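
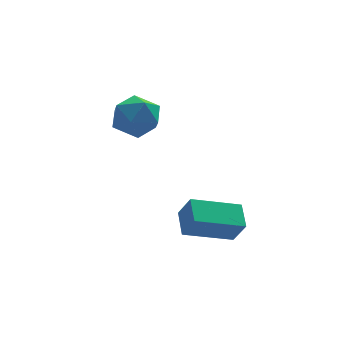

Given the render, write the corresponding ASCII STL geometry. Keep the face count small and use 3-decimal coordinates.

solid 
facet normal -0.284 0.423 -0.860
outer loop
vertex 2.922 0.361 -0.489
vertex 4.763 0.353 -1.1
vertex 2.771 -0.635 -0.929
endloop
endfacet
facet normal -0.949 0.005 0.315
outer loop
vertex 3.077 -1.093 0.0
vertex 2.922 0.361 -0.489
vertex 2.771 -0.635 -0.929
endloop
endfacet
facet normal -0.284 0.424 -0.860
outer loop
vertex 2.771 -0.635 -0.929
vertex 4.763 0.353 -1.1
vertex 4.612 -0.644 -1.541
endloop
endfacet
facet normal -0.138 -0.906 -0.401
outer loop
vertex 4.612 -0.644 -1.541
vertex 3.077 -1.093 0.0
vertex 2.771 -0.635 -0.929
endloop
endfacet
facet normal 0.137 0.906 0.401
outer loop
vertex 2.922 0.361 -0.489
vertex 5.069 -0.105 -0.171
vertex 4.763 0.353 -1.1
endloop
endfacet
facet normal -0.949 0.005 0.315
outer loop
vertex 3.228 -0.096 0.441
vertex 2.922 0.361 -0.489
vertex 3.077 -1.093 0.0
endloop
endfacet
facet normal 0.137 0.906 0.400
outer loop
vertex 3.228 -0.096 0.441
vertex 5.069 -0.105 -0.171
vertex 2.922 0.361 -0.489
endloop
endfacet
facet normal 0.949 -0.004 -0.315
outer loop
vertex 4.763 0.353 -1.1
vertex 5.069 -0.105 -0.171
vertex 4.612 -0.644 -1.541
endloop
endfacet
facet normal -0.137 -0.906 -0.400
outer loop
vertex 4.918 -1.101 -0.611
vertex 3.077 -1.093 0.0
vertex 4.612 -0.644 -1.541
endloop
endfacet
facet normal 0.949 -0.005 -0.315
outer loop
vertex 4.612 -0.644 -1.541
vertex 5.069 -0.105 -0.171
vertex 4.918 -1.101 -0.611
endloop
endfacet
facet normal 0.284 -0.424 0.860
outer loop
vertex 4.918 -1.101 -0.611
vertex 3.228 -0.096 0.441
vertex 3.077 -1.093 0.0
endloop
endfacet
facet normal 0.284 -0.423 0.860
outer loop
vertex 5.069 -0.105 -0.171
vertex 3.228 -0.096 0.441
vertex 4.918 -1.101 -0.611
endloop
endfacet
facet normal -0.949 0.283 0.143
outer loop
vertex 1.476 3.782 2.128
vertex 1.678 3.957 3.123
vertex 1.799 4.712 2.432
endloop
endfacet
facet normal -0.737 0.427 -0.524
outer loop
vertex 1.476 3.782 2.128
vertex 1.799 4.712 2.432
vertex 2.172 4.294 1.567
endloop
endfacet
facet normal -0.531 -0.185 -0.827
outer loop
vertex 1.476 3.782 2.128
vertex 2.172 4.294 1.567
vertex 2.281 3.282 1.723
endloop
endfacet
facet normal -0.615 -0.707 -0.349
outer loop
vertex 1.476 3.782 2.128
vertex 2.281 3.282 1.723
vertex 1.976 3.073 2.685
endloop
endfacet
facet normal -0.873 -0.419 0.251
outer loop
vertex 1.476 3.782 2.128
vertex 1.976 3.073 2.685
vertex 1.678 3.957 3.123
endloop
endfacet
facet normal -0.169 0.857 -0.487
outer loop
vertex 2.172 4.294 1.567
vertex 1.799 4.712 2.432
vertex 2.804 4.787 2.215
endloop
endfacet
facet normal -0.511 0.624 0.592
outer loop
vertex 1.799 4.712 2.432
vertex 1.678 3.957 3.123
vertex 2.499 4.578 3.177
endloop
endfacet
facet normal -0.388 -0.511 0.767
outer loop
vertex 1.678 3.957 3.123
vertex 1.976 3.073 2.685
vertex 2.608 3.566 3.333
endloop
endfacet
facet normal 0.029 -0.979 -0.203
outer loop
vertex 1.976 3.073 2.685
vertex 2.281 3.282 1.723
vertex 2.981 3.148 2.468
endloop
endfacet
facet normal 0.165 -0.133 -0.977
outer loop
vertex 2.281 3.282 1.723
vertex 2.172 4.294 1.567
vertex 3.102 3.903 1.777
endloop
endfacet
facet normal 0.615 0.707 0.349
outer loop
vertex 3.304 4.078 2.772
vertex 2.804 4.787 2.215
vertex 2.499 4.578 3.177
endloop
endfacet
facet normal 0.531 0.185 0.827
outer loop
vertex 3.304 4.078 2.772
vertex 2.499 4.578 3.177
vertex 2.608 3.566 3.333
endloop
endfacet
facet normal 0.737 -0.427 0.524
outer loop
vertex 3.304 4.078 2.772
vertex 2.608 3.566 3.333
vertex 2.981 3.148 2.468
endloop
endfacet
facet normal 0.949 -0.283 -0.143
outer loop
vertex 3.304 4.078 2.772
vertex 2.981 3.148 2.468
vertex 3.102 3.903 1.777
endloop
endfacet
facet normal 0.873 0.419 -0.251
outer loop
vertex 3.304 4.078 2.772
vertex 3.102 3.903 1.777
vertex 2.804 4.787 2.215
endloop
endfacet
facet normal -0.029 0.979 0.203
outer loop
vertex 2.499 4.578 3.177
vertex 2.804 4.787 2.215
vertex 1.799 4.712 2.432
endloop
endfacet
facet normal -0.165 0.133 0.977
outer loop
vertex 2.608 3.566 3.333
vertex 2.499 4.578 3.177
vertex 1.678 3.957 3.123
endloop
endfacet
facet normal 0.169 -0.857 0.487
outer loop
vertex 2.981 3.148 2.468
vertex 2.608 3.566 3.333
vertex 1.976 3.073 2.685
endloop
endfacet
facet normal 0.511 -0.624 -0.592
outer loop
vertex 3.102 3.903 1.777
vertex 2.981 3.148 2.468
vertex 2.281 3.282 1.723
endloop
endfacet
facet normal 0.388 0.511 -0.767
outer loop
vertex 2.804 4.787 2.215
vertex 3.102 3.903 1.777
vertex 2.172 4.294 1.567
endloop
endfacet

endsolid


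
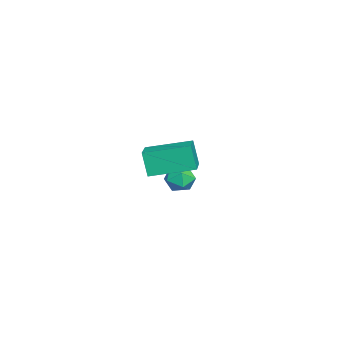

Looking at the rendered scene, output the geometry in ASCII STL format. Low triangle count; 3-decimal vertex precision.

solid 
facet normal -0.365 0.862 0.352
outer loop
vertex -4.427 1.778 -3.752
vertex -4.193 1.572 -3.005
vertex -3.69 1.983 -3.489
endloop
endfacet
facet normal -0.144 0.935 -0.325
outer loop
vertex -4.427 1.778 -3.752
vertex -3.69 1.983 -3.489
vertex -3.788 1.706 -4.243
endloop
endfacet
facet normal -0.504 0.469 -0.725
outer loop
vertex -4.427 1.778 -3.752
vertex -3.788 1.706 -4.243
vertex -4.352 1.126 -4.226
endloop
endfacet
facet normal -0.949 0.107 -0.298
outer loop
vertex -4.427 1.778 -3.752
vertex -4.352 1.126 -4.226
vertex -4.602 1.043 -3.46
endloop
endfacet
facet normal -0.862 0.351 0.367
outer loop
vertex -4.427 1.778 -3.752
vertex -4.602 1.043 -3.46
vertex -4.193 1.572 -3.005
endloop
endfacet
facet normal 0.547 0.760 -0.350
outer loop
vertex -3.788 1.706 -4.243
vertex -3.69 1.983 -3.489
vertex -3.158 1.457 -3.8
endloop
endfacet
facet normal 0.189 0.642 0.743
outer loop
vertex -3.69 1.983 -3.489
vertex -4.193 1.572 -3.005
vertex -3.408 1.374 -3.034
endloop
endfacet
facet normal -0.613 -0.186 0.768
outer loop
vertex -4.193 1.572 -3.005
vertex -4.602 1.043 -3.46
vertex -3.972 0.794 -3.017
endloop
endfacet
facet normal -0.754 -0.580 -0.309
outer loop
vertex -4.602 1.043 -3.46
vertex -4.352 1.126 -4.226
vertex -4.07 0.517 -3.771
endloop
endfacet
facet normal -0.036 0.005 -0.999
outer loop
vertex -4.352 1.126 -4.226
vertex -3.788 1.706 -4.243
vertex -3.567 0.928 -4.255
endloop
endfacet
facet normal 0.949 -0.107 0.298
outer loop
vertex -3.333 0.722 -3.508
vertex -3.158 1.457 -3.8
vertex -3.408 1.374 -3.034
endloop
endfacet
facet normal 0.504 -0.469 0.725
outer loop
vertex -3.333 0.722 -3.508
vertex -3.408 1.374 -3.034
vertex -3.972 0.794 -3.017
endloop
endfacet
facet normal 0.144 -0.935 0.325
outer loop
vertex -3.333 0.722 -3.508
vertex -3.972 0.794 -3.017
vertex -4.07 0.517 -3.771
endloop
endfacet
facet normal 0.365 -0.862 -0.352
outer loop
vertex -3.333 0.722 -3.508
vertex -4.07 0.517 -3.771
vertex -3.567 0.928 -4.255
endloop
endfacet
facet normal 0.862 -0.351 -0.367
outer loop
vertex -3.333 0.722 -3.508
vertex -3.567 0.928 -4.255
vertex -3.158 1.457 -3.8
endloop
endfacet
facet normal 0.754 0.580 0.309
outer loop
vertex -3.408 1.374 -3.034
vertex -3.158 1.457 -3.8
vertex -3.69 1.983 -3.489
endloop
endfacet
facet normal 0.036 -0.005 0.999
outer loop
vertex -3.972 0.794 -3.017
vertex -3.408 1.374 -3.034
vertex -4.193 1.572 -3.005
endloop
endfacet
facet normal -0.547 -0.760 0.350
outer loop
vertex -4.07 0.517 -3.771
vertex -3.972 0.794 -3.017
vertex -4.602 1.043 -3.46
endloop
endfacet
facet normal -0.189 -0.642 -0.743
outer loop
vertex -3.567 0.928 -4.255
vertex -4.07 0.517 -3.771
vertex -4.352 1.126 -4.226
endloop
endfacet
facet normal 0.613 0.186 -0.768
outer loop
vertex -3.158 1.457 -3.8
vertex -3.567 0.928 -4.255
vertex -3.788 1.706 -4.243
endloop
endfacet
facet normal -0.965 -0.023 -0.260
outer loop
vertex 0.699 0.175 0.44
vertex 0.541 2.177 0.853
vertex 1.015 0.447 -0.759
endloop
endfacet
facet normal 0.076 -0.977 -0.201
outer loop
vertex 2.599 0.483 -0.333
vertex 0.699 0.175 0.44
vertex 1.015 0.447 -0.759
endloop
endfacet
facet normal -0.965 -0.022 -0.260
outer loop
vertex 1.015 0.447 -0.759
vertex 0.541 2.177 0.853
vertex 0.858 2.449 -0.347
endloop
endfacet
facet normal 0.249 0.214 -0.945
outer loop
vertex 0.858 2.449 -0.347
vertex 2.599 0.483 -0.333
vertex 1.015 0.447 -0.759
endloop
endfacet
facet normal -0.249 -0.214 0.944
outer loop
vertex 0.699 0.175 0.44
vertex 2.125 2.213 1.279
vertex 0.541 2.177 0.853
endloop
endfacet
facet normal 0.076 -0.977 -0.201
outer loop
vertex 2.282 0.211 0.867
vertex 0.699 0.175 0.44
vertex 2.599 0.483 -0.333
endloop
endfacet
facet normal -0.250 -0.214 0.944
outer loop
vertex 2.282 0.211 0.867
vertex 2.125 2.213 1.279
vertex 0.699 0.175 0.44
endloop
endfacet
facet normal -0.076 0.977 0.201
outer loop
vertex 0.541 2.177 0.853
vertex 2.125 2.213 1.279
vertex 0.858 2.449 -0.347
endloop
endfacet
facet normal 0.250 0.215 -0.944
outer loop
vertex 2.441 2.485 0.08
vertex 2.599 0.483 -0.333
vertex 0.858 2.449 -0.347
endloop
endfacet
facet normal -0.077 0.977 0.201
outer loop
vertex 0.858 2.449 -0.347
vertex 2.125 2.213 1.279
vertex 2.441 2.485 0.08
endloop
endfacet
facet normal 0.965 0.023 0.260
outer loop
vertex 2.441 2.485 0.08
vertex 2.282 0.211 0.867
vertex 2.599 0.483 -0.333
endloop
endfacet
facet normal 0.965 0.022 0.260
outer loop
vertex 2.125 2.213 1.279
vertex 2.282 0.211 0.867
vertex 2.441 2.485 0.08
endloop
endfacet

endsolid


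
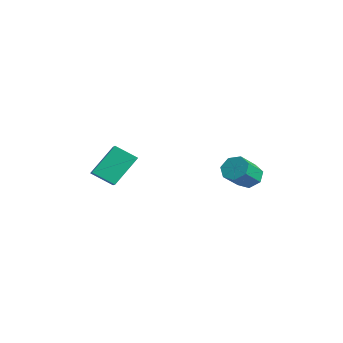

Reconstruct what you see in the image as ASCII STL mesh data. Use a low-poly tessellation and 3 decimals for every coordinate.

solid 
facet normal -0.845 0.290 -0.450
outer loop
vertex -2.041 -2.253 3.515
vertex -2.257 -1.242 4.573
vertex -1.526 -1.583 2.98
endloop
endfacet
facet normal 0.146 -0.683 -0.715
outer loop
vertex -0.723 -1.858 3.407
vertex -2.041 -2.253 3.515
vertex -1.526 -1.583 2.98
endloop
endfacet
facet normal -0.845 0.290 -0.450
outer loop
vertex -1.526 -1.583 2.98
vertex -2.257 -1.242 4.573
vertex -1.742 -0.572 4.038
endloop
endfacet
facet normal 0.514 0.670 -0.535
outer loop
vertex -1.742 -0.572 4.038
vertex -0.723 -1.858 3.407
vertex -1.526 -1.583 2.98
endloop
endfacet
facet normal -0.514 -0.670 0.535
outer loop
vertex -2.041 -2.253 3.515
vertex -1.454 -1.517 5.0
vertex -2.257 -1.242 4.573
endloop
endfacet
facet normal 0.146 -0.683 -0.715
outer loop
vertex -1.238 -2.528 3.942
vertex -2.041 -2.253 3.515
vertex -0.723 -1.858 3.407
endloop
endfacet
facet normal -0.514 -0.670 0.535
outer loop
vertex -1.238 -2.528 3.942
vertex -1.454 -1.517 5.0
vertex -2.041 -2.253 3.515
endloop
endfacet
facet normal -0.146 0.683 0.715
outer loop
vertex -2.257 -1.242 4.573
vertex -1.454 -1.517 5.0
vertex -1.742 -0.572 4.038
endloop
endfacet
facet normal 0.514 0.670 -0.535
outer loop
vertex -0.939 -0.847 4.465
vertex -0.723 -1.858 3.407
vertex -1.742 -0.572 4.038
endloop
endfacet
facet normal -0.146 0.683 0.715
outer loop
vertex -1.742 -0.572 4.038
vertex -1.454 -1.517 5.0
vertex -0.939 -0.847 4.465
endloop
endfacet
facet normal 0.845 -0.290 0.450
outer loop
vertex -0.939 -0.847 4.465
vertex -1.238 -2.528 3.942
vertex -0.723 -1.858 3.407
endloop
endfacet
facet normal 0.845 -0.290 0.450
outer loop
vertex -1.454 -1.517 5.0
vertex -1.238 -2.528 3.942
vertex -0.939 -0.847 4.465
endloop
endfacet
facet normal -0.333 0.695 -0.637
outer loop
vertex 0.421 3.56 3.436
vertex 0.103 3.15 3.155
vertex -0.056 3.491 3.61
endloop
endfacet
facet normal 0.151 0.706 0.692
outer loop
vertex 0.421 3.56 3.436
vertex -0.056 3.491 3.61
vertex 0.815 2.739 4.187
endloop
endfacet
facet normal 0.151 0.706 0.692
outer loop
vertex 0.815 2.739 4.187
vertex -0.056 3.491 3.61
vertex 0.339 2.67 4.361
endloop
endfacet
facet normal 0.333 -0.697 0.635
outer loop
vertex 0.815 2.739 4.187
vertex 0.339 2.67 4.361
vertex 0.497 2.33 3.905
endloop
endfacet
facet normal -0.333 0.695 -0.637
outer loop
vertex -0.056 3.491 3.61
vertex 0.103 3.15 3.155
vertex -0.413 3.165 3.441
endloop
endfacet
facet normal -0.634 0.333 0.698
outer loop
vertex -0.056 3.491 3.61
vertex -0.413 3.165 3.441
vertex 0.339 2.67 4.361
endloop
endfacet
facet normal -0.634 0.334 0.698
outer loop
vertex 0.339 2.67 4.361
vertex -0.413 3.165 3.441
vertex -0.019 2.344 4.192
endloop
endfacet
facet normal 0.334 -0.696 0.635
outer loop
vertex 0.339 2.67 4.361
vertex -0.019 2.344 4.192
vertex 0.497 2.33 3.905
endloop
endfacet
facet normal -0.333 0.695 -0.637
outer loop
vertex -0.413 3.165 3.441
vertex 0.103 3.15 3.155
vertex -0.381 2.828 3.057
endloop
endfacet
facet normal -0.941 -0.290 0.176
outer loop
vertex -0.413 3.165 3.441
vertex -0.381 2.828 3.057
vertex -0.019 2.344 4.192
endloop
endfacet
facet normal -0.941 -0.290 0.176
outer loop
vertex -0.019 2.344 4.192
vertex -0.381 2.828 3.057
vertex 0.013 2.007 3.807
endloop
endfacet
facet normal 0.335 -0.695 0.636
outer loop
vertex -0.019 2.344 4.192
vertex 0.013 2.007 3.807
vertex 0.497 2.33 3.905
endloop
endfacet
facet normal -0.334 0.696 -0.635
outer loop
vertex -0.381 2.828 3.057
vertex 0.103 3.15 3.155
vertex 0.014 2.734 2.746
endloop
endfacet
facet normal -0.540 -0.694 -0.476
outer loop
vertex -0.381 2.828 3.057
vertex 0.014 2.734 2.746
vertex 0.013 2.007 3.807
endloop
endfacet
facet normal -0.539 -0.695 -0.476
outer loop
vertex 0.013 2.007 3.807
vertex 0.014 2.734 2.746
vertex 0.409 1.913 3.496
endloop
endfacet
facet normal 0.335 -0.695 0.636
outer loop
vertex 0.013 2.007 3.807
vertex 0.409 1.913 3.496
vertex 0.497 2.33 3.905
endloop
endfacet
facet normal -0.335 0.696 -0.635
outer loop
vertex 0.014 2.734 2.746
vertex 0.103 3.15 3.155
vertex 0.477 2.954 2.743
endloop
endfacet
facet normal 0.269 -0.576 -0.772
outer loop
vertex 0.014 2.734 2.746
vertex 0.477 2.954 2.743
vertex 0.409 1.913 3.496
endloop
endfacet
facet normal 0.271 -0.576 -0.771
outer loop
vertex 0.409 1.913 3.496
vertex 0.477 2.954 2.743
vertex 0.871 2.133 3.494
endloop
endfacet
facet normal 0.334 -0.695 0.637
outer loop
vertex 0.409 1.913 3.496
vertex 0.871 2.133 3.494
vertex 0.497 2.33 3.905
endloop
endfacet
facet normal -0.335 0.696 -0.635
outer loop
vertex 0.477 2.954 2.743
vertex 0.103 3.15 3.155
vertex 0.658 3.321 3.05
endloop
endfacet
facet normal 0.874 -0.025 -0.486
outer loop
vertex 0.477 2.954 2.743
vertex 0.658 3.321 3.05
vertex 0.871 2.133 3.494
endloop
endfacet
facet normal 0.874 -0.025 -0.486
outer loop
vertex 0.871 2.133 3.494
vertex 0.658 3.321 3.05
vertex 1.052 2.5 3.801
endloop
endfacet
facet normal 0.332 -0.696 0.636
outer loop
vertex 0.871 2.133 3.494
vertex 1.052 2.5 3.801
vertex 0.497 2.33 3.905
endloop
endfacet
facet normal -0.335 0.695 -0.636
outer loop
vertex 0.658 3.321 3.05
vertex 0.103 3.15 3.155
vertex 0.421 3.56 3.436
endloop
endfacet
facet normal 0.821 0.546 0.166
outer loop
vertex 0.658 3.321 3.05
vertex 0.421 3.56 3.436
vertex 1.052 2.5 3.801
endloop
endfacet
facet normal 0.821 0.546 0.166
outer loop
vertex 1.052 2.5 3.801
vertex 0.421 3.56 3.436
vertex 0.815 2.739 4.187
endloop
endfacet
facet normal 0.333 -0.697 0.636
outer loop
vertex 1.052 2.5 3.801
vertex 0.815 2.739 4.187
vertex 0.497 2.33 3.905
endloop
endfacet

endsolid


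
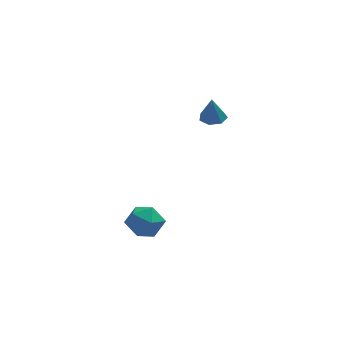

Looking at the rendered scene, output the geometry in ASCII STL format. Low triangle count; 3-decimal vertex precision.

solid 
facet normal 0.064 0.152 -0.986
outer loop
vertex 2.251 0.702 2.024
vertex 1.974 1.163 2.077
vertex 2.508 1.087 2.1
endloop
endfacet
facet normal 0.735 -0.565 0.375
outer loop
vertex 2.251 0.702 2.024
vertex 2.508 1.087 2.1
vertex 1.906 0.997 3.143
endloop
endfacet
facet normal 0.064 0.153 -0.986
outer loop
vertex 2.508 1.087 2.1
vertex 1.974 1.163 2.077
vertex 2.363 1.528 2.159
endloop
endfacet
facet normal 0.839 0.209 0.502
outer loop
vertex 2.508 1.087 2.1
vertex 2.363 1.528 2.159
vertex 1.906 0.997 3.143
endloop
endfacet
facet normal 0.063 0.154 -0.986
outer loop
vertex 2.363 1.528 2.159
vertex 1.974 1.163 2.077
vertex 1.925 1.695 2.157
endloop
endfacet
facet normal 0.294 0.777 0.556
outer loop
vertex 2.363 1.528 2.159
vertex 1.925 1.695 2.157
vertex 1.906 0.997 3.143
endloop
endfacet
facet normal 0.062 0.154 -0.986
outer loop
vertex 1.925 1.695 2.157
vertex 1.974 1.163 2.077
vertex 1.524 1.46 2.095
endloop
endfacet
facet normal -0.495 0.714 0.496
outer loop
vertex 1.925 1.695 2.157
vertex 1.524 1.46 2.095
vertex 1.906 0.997 3.143
endloop
endfacet
facet normal 0.062 0.153 -0.986
outer loop
vertex 1.524 1.46 2.095
vertex 1.974 1.163 2.077
vertex 1.461 1.002 2.02
endloop
endfacet
facet normal -0.927 0.067 0.368
outer loop
vertex 1.524 1.46 2.095
vertex 1.461 1.002 2.02
vertex 1.906 0.997 3.143
endloop
endfacet
facet normal 0.062 0.153 -0.986
outer loop
vertex 1.461 1.002 2.02
vertex 1.974 1.163 2.077
vertex 1.785 0.665 1.988
endloop
endfacet
facet normal -0.682 -0.681 0.267
outer loop
vertex 1.461 1.002 2.02
vertex 1.785 0.665 1.988
vertex 1.906 0.997 3.143
endloop
endfacet
facet normal 0.064 0.152 -0.986
outer loop
vertex 1.785 0.665 1.988
vertex 1.974 1.163 2.077
vertex 2.251 0.702 2.024
endloop
endfacet
facet normal 0.055 -0.961 0.270
outer loop
vertex 1.785 0.665 1.988
vertex 2.251 0.702 2.024
vertex 1.906 0.997 3.143
endloop
endfacet
facet normal -0.698 0.716 -0.025
outer loop
vertex -0.865 -0.067 -2.726
vertex -1.417 -0.595 -2.426
vertex -0.966 -0.137 -1.915
endloop
endfacet
facet normal -0.050 0.996 0.080
outer loop
vertex -0.865 -0.067 -2.726
vertex -0.966 -0.137 -1.915
vertex -0.212 -0.074 -2.231
endloop
endfacet
facet normal 0.365 0.804 -0.470
outer loop
vertex -0.865 -0.067 -2.726
vertex -0.212 -0.074 -2.231
vertex -0.196 -0.493 -2.936
endloop
endfacet
facet normal -0.028 0.406 -0.913
outer loop
vertex -0.865 -0.067 -2.726
vertex -0.196 -0.493 -2.936
vertex -0.94 -0.815 -3.056
endloop
endfacet
facet normal -0.684 0.351 -0.640
outer loop
vertex -0.865 -0.067 -2.726
vertex -0.94 -0.815 -3.056
vertex -1.417 -0.595 -2.426
endloop
endfacet
facet normal 0.223 0.706 0.672
outer loop
vertex -0.212 -0.074 -2.231
vertex -0.966 -0.137 -1.915
vertex -0.36 -0.605 -1.624
endloop
endfacet
facet normal -0.827 0.253 0.503
outer loop
vertex -0.966 -0.137 -1.915
vertex -1.417 -0.595 -2.426
vertex -1.104 -0.927 -1.744
endloop
endfacet
facet normal -0.804 -0.337 -0.491
outer loop
vertex -1.417 -0.595 -2.426
vertex -0.94 -0.815 -3.056
vertex -1.088 -1.346 -2.449
endloop
endfacet
facet normal 0.258 -0.247 -0.934
outer loop
vertex -0.94 -0.815 -3.056
vertex -0.196 -0.493 -2.936
vertex -0.334 -1.283 -2.765
endloop
endfacet
facet normal 0.892 0.397 -0.216
outer loop
vertex -0.196 -0.493 -2.936
vertex -0.212 -0.074 -2.231
vertex 0.117 -0.825 -2.254
endloop
endfacet
facet normal 0.028 -0.406 0.913
outer loop
vertex -0.435 -1.353 -1.954
vertex -0.36 -0.605 -1.624
vertex -1.104 -0.927 -1.744
endloop
endfacet
facet normal -0.365 -0.804 0.470
outer loop
vertex -0.435 -1.353 -1.954
vertex -1.104 -0.927 -1.744
vertex -1.088 -1.346 -2.449
endloop
endfacet
facet normal 0.050 -0.996 -0.080
outer loop
vertex -0.435 -1.353 -1.954
vertex -1.088 -1.346 -2.449
vertex -0.334 -1.283 -2.765
endloop
endfacet
facet normal 0.698 -0.716 0.025
outer loop
vertex -0.435 -1.353 -1.954
vertex -0.334 -1.283 -2.765
vertex 0.117 -0.825 -2.254
endloop
endfacet
facet normal 0.684 -0.351 0.640
outer loop
vertex -0.435 -1.353 -1.954
vertex 0.117 -0.825 -2.254
vertex -0.36 -0.605 -1.624
endloop
endfacet
facet normal -0.258 0.247 0.934
outer loop
vertex -1.104 -0.927 -1.744
vertex -0.36 -0.605 -1.624
vertex -0.966 -0.137 -1.915
endloop
endfacet
facet normal -0.892 -0.397 0.216
outer loop
vertex -1.088 -1.346 -2.449
vertex -1.104 -0.927 -1.744
vertex -1.417 -0.595 -2.426
endloop
endfacet
facet normal -0.223 -0.706 -0.672
outer loop
vertex -0.334 -1.283 -2.765
vertex -1.088 -1.346 -2.449
vertex -0.94 -0.815 -3.056
endloop
endfacet
facet normal 0.827 -0.253 -0.503
outer loop
vertex 0.117 -0.825 -2.254
vertex -0.334 -1.283 -2.765
vertex -0.196 -0.493 -2.936
endloop
endfacet
facet normal 0.804 0.337 0.491
outer loop
vertex -0.36 -0.605 -1.624
vertex 0.117 -0.825 -2.254
vertex -0.212 -0.074 -2.231
endloop
endfacet

endsolid


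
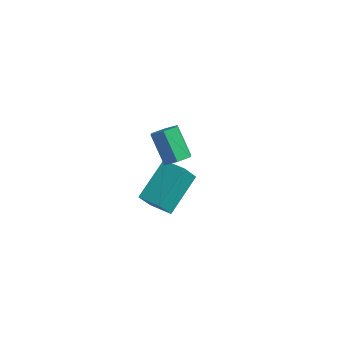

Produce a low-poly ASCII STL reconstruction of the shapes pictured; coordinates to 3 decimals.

solid 
facet normal 0.617 -0.228 -0.753
outer loop
vertex -1.553 -1.246 3.086
vertex -2.022 -1.422 2.755
vertex -1.837 -0.851 2.734
endloop
endfacet
facet normal 0.629 0.718 0.298
outer loop
vertex -1.553 -1.246 3.086
vertex -1.837 -0.851 2.734
vertex -2.429 -0.923 4.156
endloop
endfacet
facet normal 0.629 0.718 0.298
outer loop
vertex -2.429 -0.923 4.156
vertex -1.837 -0.851 2.734
vertex -2.713 -0.528 3.804
endloop
endfacet
facet normal -0.617 0.228 0.753
outer loop
vertex -2.429 -0.923 4.156
vertex -2.713 -0.528 3.804
vertex -2.898 -1.098 3.825
endloop
endfacet
facet normal 0.617 -0.228 -0.753
outer loop
vertex -1.837 -0.851 2.734
vertex -2.022 -1.422 2.755
vertex -2.306 -1.027 2.403
endloop
endfacet
facet normal -0.095 0.929 -0.358
outer loop
vertex -1.837 -0.851 2.734
vertex -2.306 -1.027 2.403
vertex -2.713 -0.528 3.804
endloop
endfacet
facet normal -0.094 0.929 -0.358
outer loop
vertex -2.713 -0.528 3.804
vertex -2.306 -1.027 2.403
vertex -3.182 -0.703 3.473
endloop
endfacet
facet normal -0.617 0.228 0.753
outer loop
vertex -2.713 -0.528 3.804
vertex -3.182 -0.703 3.473
vertex -2.898 -1.098 3.825
endloop
endfacet
facet normal 0.617 -0.228 -0.753
outer loop
vertex -2.306 -1.027 2.403
vertex -2.022 -1.422 2.755
vertex -2.491 -1.597 2.424
endloop
endfacet
facet normal -0.724 0.211 -0.657
outer loop
vertex -2.306 -1.027 2.403
vertex -2.491 -1.597 2.424
vertex -3.182 -0.703 3.473
endloop
endfacet
facet normal -0.724 0.211 -0.657
outer loop
vertex -3.182 -0.703 3.473
vertex -2.491 -1.597 2.424
vertex -3.367 -1.274 3.494
endloop
endfacet
facet normal -0.617 0.228 0.753
outer loop
vertex -3.182 -0.703 3.473
vertex -3.367 -1.274 3.494
vertex -2.898 -1.098 3.825
endloop
endfacet
facet normal 0.617 -0.228 -0.753
outer loop
vertex -2.491 -1.597 2.424
vertex -2.022 -1.422 2.755
vertex -2.207 -1.992 2.776
endloop
endfacet
facet normal -0.629 -0.718 -0.298
outer loop
vertex -2.491 -1.597 2.424
vertex -2.207 -1.992 2.776
vertex -3.367 -1.274 3.494
endloop
endfacet
facet normal -0.629 -0.718 -0.298
outer loop
vertex -3.367 -1.274 3.494
vertex -2.207 -1.992 2.776
vertex -3.083 -1.669 3.846
endloop
endfacet
facet normal -0.617 0.228 0.753
outer loop
vertex -3.367 -1.274 3.494
vertex -3.083 -1.669 3.846
vertex -2.898 -1.098 3.825
endloop
endfacet
facet normal 0.617 -0.228 -0.753
outer loop
vertex -2.207 -1.992 2.776
vertex -2.022 -1.422 2.755
vertex -1.738 -1.817 3.107
endloop
endfacet
facet normal 0.094 -0.929 0.358
outer loop
vertex -2.207 -1.992 2.776
vertex -1.738 -1.817 3.107
vertex -3.083 -1.669 3.846
endloop
endfacet
facet normal 0.095 -0.928 0.359
outer loop
vertex -3.083 -1.669 3.846
vertex -1.738 -1.817 3.107
vertex -2.614 -1.493 4.177
endloop
endfacet
facet normal -0.617 0.228 0.753
outer loop
vertex -3.083 -1.669 3.846
vertex -2.614 -1.493 4.177
vertex -2.898 -1.098 3.825
endloop
endfacet
facet normal 0.617 -0.228 -0.753
outer loop
vertex -1.738 -1.817 3.107
vertex -2.022 -1.422 2.755
vertex -1.553 -1.246 3.086
endloop
endfacet
facet normal 0.724 -0.210 0.657
outer loop
vertex -1.738 -1.817 3.107
vertex -1.553 -1.246 3.086
vertex -2.614 -1.493 4.177
endloop
endfacet
facet normal 0.724 -0.211 0.657
outer loop
vertex -2.614 -1.493 4.177
vertex -1.553 -1.246 3.086
vertex -2.429 -0.923 4.156
endloop
endfacet
facet normal -0.617 0.228 0.753
outer loop
vertex -2.614 -1.493 4.177
vertex -2.429 -0.923 4.156
vertex -2.898 -1.098 3.825
endloop
endfacet
facet normal -0.998 0.026 -0.059
outer loop
vertex -4.327 0.732 -0.116
vertex -4.254 1.371 -1.069
vertex -4.304 -0.904 -1.213
endloop
endfacet
facet normal -0.064 -0.556 0.828
outer loop
vertex -3.266 -0.931 -1.151
vertex -4.327 0.732 -0.116
vertex -4.304 -0.904 -1.213
endloop
endfacet
facet normal -0.998 0.026 -0.059
outer loop
vertex -4.304 -0.904 -1.213
vertex -4.254 1.371 -1.069
vertex -4.231 -0.265 -2.166
endloop
endfacet
facet normal 0.012 -0.831 -0.556
outer loop
vertex -4.231 -0.265 -2.166
vertex -3.266 -0.931 -1.151
vertex -4.304 -0.904 -1.213
endloop
endfacet
facet normal -0.012 0.831 0.556
outer loop
vertex -4.327 0.732 -0.116
vertex -3.216 1.344 -1.007
vertex -4.254 1.371 -1.069
endloop
endfacet
facet normal -0.064 -0.556 0.828
outer loop
vertex -3.289 0.705 -0.054
vertex -4.327 0.732 -0.116
vertex -3.266 -0.931 -1.151
endloop
endfacet
facet normal -0.012 0.831 0.556
outer loop
vertex -3.289 0.705 -0.054
vertex -3.216 1.344 -1.007
vertex -4.327 0.732 -0.116
endloop
endfacet
facet normal 0.064 0.556 -0.828
outer loop
vertex -4.254 1.371 -1.069
vertex -3.216 1.344 -1.007
vertex -4.231 -0.265 -2.166
endloop
endfacet
facet normal 0.012 -0.831 -0.556
outer loop
vertex -3.193 -0.292 -2.104
vertex -3.266 -0.931 -1.151
vertex -4.231 -0.265 -2.166
endloop
endfacet
facet normal 0.064 0.556 -0.828
outer loop
vertex -4.231 -0.265 -2.166
vertex -3.216 1.344 -1.007
vertex -3.193 -0.292 -2.104
endloop
endfacet
facet normal 0.998 -0.026 0.059
outer loop
vertex -3.193 -0.292 -2.104
vertex -3.289 0.705 -0.054
vertex -3.266 -0.931 -1.151
endloop
endfacet
facet normal 0.998 -0.026 0.059
outer loop
vertex -3.216 1.344 -1.007
vertex -3.289 0.705 -0.054
vertex -3.193 -0.292 -2.104
endloop
endfacet

endsolid


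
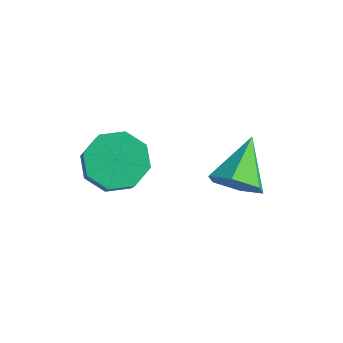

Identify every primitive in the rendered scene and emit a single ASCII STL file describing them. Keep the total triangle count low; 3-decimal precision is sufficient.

solid 
facet normal 0.300 -0.806 -0.511
outer loop
vertex 2.833 2.534 1.134
vertex 1.948 2.467 0.719
vertex 2.651 3.0 0.292
endloop
endfacet
facet normal 0.734 0.649 0.200
outer loop
vertex 2.833 2.534 1.134
vertex 2.651 3.0 0.292
vertex 1.372 4.013 1.701
endloop
endfacet
facet normal 0.300 -0.805 -0.512
outer loop
vertex 2.651 3.0 0.292
vertex 1.948 2.467 0.719
vertex 1.765 2.934 -0.123
endloop
endfacet
facet normal 0.159 0.864 -0.477
outer loop
vertex 2.651 3.0 0.292
vertex 1.765 2.934 -0.123
vertex 1.372 4.013 1.701
endloop
endfacet
facet normal 0.301 -0.805 -0.512
outer loop
vertex 1.765 2.934 -0.123
vertex 1.948 2.467 0.719
vertex 1.063 2.4 0.304
endloop
endfacet
facet normal -0.697 0.541 -0.470
outer loop
vertex 1.765 2.934 -0.123
vertex 1.063 2.4 0.304
vertex 1.372 4.013 1.701
endloop
endfacet
facet normal 0.301 -0.805 -0.511
outer loop
vertex 1.063 2.4 0.304
vertex 1.948 2.467 0.719
vertex 1.246 1.934 1.146
endloop
endfacet
facet normal -0.977 0.002 0.214
outer loop
vertex 1.063 2.4 0.304
vertex 1.246 1.934 1.146
vertex 1.372 4.013 1.701
endloop
endfacet
facet normal 0.300 -0.805 -0.512
outer loop
vertex 1.246 1.934 1.146
vertex 1.948 2.467 0.719
vertex 2.131 2.0 1.561
endloop
endfacet
facet normal -0.402 -0.213 0.891
outer loop
vertex 1.246 1.934 1.146
vertex 2.131 2.0 1.561
vertex 1.372 4.013 1.701
endloop
endfacet
facet normal 0.301 -0.805 -0.512
outer loop
vertex 2.131 2.0 1.561
vertex 1.948 2.467 0.719
vertex 2.833 2.534 1.134
endloop
endfacet
facet normal 0.454 0.110 0.884
outer loop
vertex 2.131 2.0 1.561
vertex 2.833 2.534 1.134
vertex 1.372 4.013 1.701
endloop
endfacet
facet normal -0.487 0.386 -0.783
outer loop
vertex -0.28 -0.042 1.078
vertex -1.158 0.12 1.704
vertex -0.276 0.707 1.445
endloop
endfacet
facet normal 0.873 0.211 -0.439
outer loop
vertex -0.28 -0.042 1.078
vertex -0.276 0.707 1.445
vertex 0.275 -0.483 1.97
endloop
endfacet
facet normal 0.873 0.211 -0.439
outer loop
vertex 0.275 -0.483 1.97
vertex -0.276 0.707 1.445
vertex 0.279 0.266 2.337
endloop
endfacet
facet normal 0.487 -0.386 0.783
outer loop
vertex 0.275 -0.483 1.97
vertex 0.279 0.266 2.337
vertex -0.602 -0.32 2.596
endloop
endfacet
facet normal -0.487 0.387 -0.783
outer loop
vertex -0.276 0.707 1.445
vertex -1.158 0.12 1.704
vertex -0.788 1.112 1.964
endloop
endfacet
facet normal 0.621 0.784 0.001
outer loop
vertex -0.276 0.707 1.445
vertex -0.788 1.112 1.964
vertex 0.279 0.266 2.337
endloop
endfacet
facet normal 0.621 0.784 0.001
outer loop
vertex 0.279 0.266 2.337
vertex -0.788 1.112 1.964
vertex -0.233 0.671 2.856
endloop
endfacet
facet normal 0.487 -0.387 0.783
outer loop
vertex 0.279 0.266 2.337
vertex -0.233 0.671 2.856
vertex -0.602 -0.32 2.596
endloop
endfacet
facet normal -0.487 0.387 -0.783
outer loop
vertex -0.788 1.112 1.964
vertex -1.158 0.12 1.704
vertex -1.517 0.937 2.331
endloop
endfacet
facet normal 0.006 0.898 0.440
outer loop
vertex -0.788 1.112 1.964
vertex -1.517 0.937 2.331
vertex -0.233 0.671 2.856
endloop
endfacet
facet normal 0.006 0.898 0.440
outer loop
vertex -0.233 0.671 2.856
vertex -1.517 0.937 2.331
vertex -0.961 0.496 3.223
endloop
endfacet
facet normal 0.488 -0.387 0.783
outer loop
vertex -0.233 0.671 2.856
vertex -0.961 0.496 3.223
vertex -0.602 -0.32 2.596
endloop
endfacet
facet normal -0.487 0.387 -0.783
outer loop
vertex -1.517 0.937 2.331
vertex -1.158 0.12 1.704
vertex -2.035 0.283 2.33
endloop
endfacet
facet normal -0.614 0.485 0.623
outer loop
vertex -1.517 0.937 2.331
vertex -2.035 0.283 2.33
vertex -0.961 0.496 3.223
endloop
endfacet
facet normal -0.614 0.486 0.622
outer loop
vertex -0.961 0.496 3.223
vertex -2.035 0.283 2.33
vertex -1.48 -0.158 3.222
endloop
endfacet
facet normal 0.487 -0.387 0.783
outer loop
vertex -0.961 0.496 3.223
vertex -1.48 -0.158 3.222
vertex -0.602 -0.32 2.596
endloop
endfacet
facet normal -0.487 0.386 -0.783
outer loop
vertex -2.035 0.283 2.33
vertex -1.158 0.12 1.704
vertex -2.039 -0.466 1.963
endloop
endfacet
facet normal -0.873 -0.211 0.439
outer loop
vertex -2.035 0.283 2.33
vertex -2.039 -0.466 1.963
vertex -1.48 -0.158 3.222
endloop
endfacet
facet normal -0.873 -0.211 0.439
outer loop
vertex -1.48 -0.158 3.222
vertex -2.039 -0.466 1.963
vertex -1.484 -0.907 2.855
endloop
endfacet
facet normal 0.487 -0.386 0.783
outer loop
vertex -1.48 -0.158 3.222
vertex -1.484 -0.907 2.855
vertex -0.602 -0.32 2.596
endloop
endfacet
facet normal -0.487 0.387 -0.783
outer loop
vertex -2.039 -0.466 1.963
vertex -1.158 0.12 1.704
vertex -1.527 -0.871 1.444
endloop
endfacet
facet normal -0.621 -0.784 -0.001
outer loop
vertex -2.039 -0.466 1.963
vertex -1.527 -0.871 1.444
vertex -1.484 -0.907 2.855
endloop
endfacet
facet normal -0.621 -0.784 -0.001
outer loop
vertex -1.484 -0.907 2.855
vertex -1.527 -0.871 1.444
vertex -0.972 -1.312 2.336
endloop
endfacet
facet normal 0.487 -0.387 0.783
outer loop
vertex -1.484 -0.907 2.855
vertex -0.972 -1.312 2.336
vertex -0.602 -0.32 2.596
endloop
endfacet
facet normal -0.488 0.387 -0.783
outer loop
vertex -1.527 -0.871 1.444
vertex -1.158 0.12 1.704
vertex -0.799 -0.696 1.077
endloop
endfacet
facet normal -0.006 -0.898 -0.440
outer loop
vertex -1.527 -0.871 1.444
vertex -0.799 -0.696 1.077
vertex -0.972 -1.312 2.336
endloop
endfacet
facet normal -0.006 -0.898 -0.440
outer loop
vertex -0.972 -1.312 2.336
vertex -0.799 -0.696 1.077
vertex -0.243 -1.137 1.969
endloop
endfacet
facet normal 0.487 -0.387 0.783
outer loop
vertex -0.972 -1.312 2.336
vertex -0.243 -1.137 1.969
vertex -0.602 -0.32 2.596
endloop
endfacet
facet normal -0.487 0.387 -0.783
outer loop
vertex -0.799 -0.696 1.077
vertex -1.158 0.12 1.704
vertex -0.28 -0.042 1.078
endloop
endfacet
facet normal 0.613 -0.486 -0.623
outer loop
vertex -0.799 -0.696 1.077
vertex -0.28 -0.042 1.078
vertex -0.243 -1.137 1.969
endloop
endfacet
facet normal 0.614 -0.486 -0.622
outer loop
vertex -0.243 -1.137 1.969
vertex -0.28 -0.042 1.078
vertex 0.275 -0.483 1.97
endloop
endfacet
facet normal 0.487 -0.387 0.783
outer loop
vertex -0.243 -1.137 1.969
vertex 0.275 -0.483 1.97
vertex -0.602 -0.32 2.596
endloop
endfacet

endsolid


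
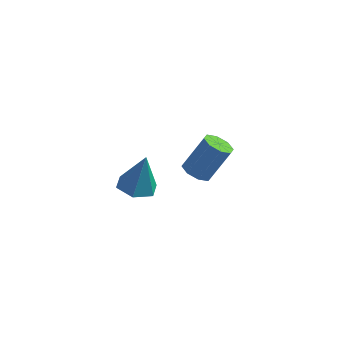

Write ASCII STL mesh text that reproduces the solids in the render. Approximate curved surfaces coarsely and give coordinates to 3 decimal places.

solid 
facet normal -0.431 -0.305 -0.849
outer loop
vertex -0.041 3.737 -4.172
vertex -0.64 3.547 -3.8
vertex -0.411 4.154 -4.134
endloop
endfacet
facet normal 0.614 0.592 -0.522
outer loop
vertex -0.041 3.737 -4.172
vertex -0.411 4.154 -4.134
vertex 0.759 4.303 -2.591
endloop
endfacet
facet normal 0.615 0.589 -0.523
outer loop
vertex 0.759 4.303 -2.591
vertex -0.411 4.154 -4.134
vertex 0.39 4.721 -2.554
endloop
endfacet
facet normal 0.430 0.304 0.850
outer loop
vertex 0.759 4.303 -2.591
vertex 0.39 4.721 -2.554
vertex 0.16 4.113 -2.22
endloop
endfacet
facet normal -0.430 -0.305 -0.850
outer loop
vertex -0.411 4.154 -4.134
vertex -0.64 3.547 -3.8
vertex -0.915 4.216 -3.901
endloop
endfacet
facet normal -0.033 0.946 -0.323
outer loop
vertex -0.411 4.154 -4.134
vertex -0.915 4.216 -3.901
vertex 0.39 4.721 -2.554
endloop
endfacet
facet normal -0.034 0.946 -0.322
outer loop
vertex 0.39 4.721 -2.554
vertex -0.915 4.216 -3.901
vertex -0.114 4.782 -2.321
endloop
endfacet
facet normal 0.430 0.304 0.850
outer loop
vertex 0.39 4.721 -2.554
vertex -0.114 4.782 -2.321
vertex 0.16 4.113 -2.22
endloop
endfacet
facet normal -0.429 -0.305 -0.850
outer loop
vertex -0.915 4.216 -3.901
vertex -0.64 3.547 -3.8
vertex -1.258 3.885 -3.609
endloop
endfacet
facet normal -0.662 0.746 0.068
outer loop
vertex -0.915 4.216 -3.901
vertex -1.258 3.885 -3.609
vertex -0.114 4.782 -2.321
endloop
endfacet
facet normal -0.661 0.747 0.067
outer loop
vertex -0.114 4.782 -2.321
vertex -1.258 3.885 -3.609
vertex -0.457 4.452 -2.028
endloop
endfacet
facet normal 0.432 0.305 0.849
outer loop
vertex -0.114 4.782 -2.321
vertex -0.457 4.452 -2.028
vertex 0.16 4.113 -2.22
endloop
endfacet
facet normal -0.430 -0.305 -0.850
outer loop
vertex -1.258 3.885 -3.609
vertex -0.64 3.547 -3.8
vertex -1.239 3.357 -3.429
endloop
endfacet
facet normal -0.902 0.110 0.418
outer loop
vertex -1.258 3.885 -3.609
vertex -1.239 3.357 -3.429
vertex -0.457 4.452 -2.028
endloop
endfacet
facet normal -0.902 0.111 0.417
outer loop
vertex -0.457 4.452 -2.028
vertex -1.239 3.357 -3.429
vertex -0.439 3.923 -1.848
endloop
endfacet
facet normal 0.431 0.304 0.850
outer loop
vertex -0.457 4.452 -2.028
vertex -0.439 3.923 -1.848
vertex 0.16 4.113 -2.22
endloop
endfacet
facet normal -0.430 -0.304 -0.850
outer loop
vertex -1.239 3.357 -3.429
vertex -0.64 3.547 -3.8
vertex -0.87 2.939 -3.466
endloop
endfacet
facet normal -0.616 -0.590 0.523
outer loop
vertex -1.239 3.357 -3.429
vertex -0.87 2.939 -3.466
vertex -0.439 3.923 -1.848
endloop
endfacet
facet normal -0.613 -0.592 0.523
outer loop
vertex -0.439 3.923 -1.848
vertex -0.87 2.939 -3.466
vertex -0.069 3.506 -1.886
endloop
endfacet
facet normal 0.431 0.305 0.849
outer loop
vertex -0.439 3.923 -1.848
vertex -0.069 3.506 -1.886
vertex 0.16 4.113 -2.22
endloop
endfacet
facet normal -0.430 -0.304 -0.850
outer loop
vertex -0.87 2.939 -3.466
vertex -0.64 3.547 -3.8
vertex -0.366 2.878 -3.699
endloop
endfacet
facet normal 0.034 -0.946 0.322
outer loop
vertex -0.87 2.939 -3.466
vertex -0.366 2.878 -3.699
vertex -0.069 3.506 -1.886
endloop
endfacet
facet normal 0.033 -0.946 0.322
outer loop
vertex -0.069 3.506 -1.886
vertex -0.366 2.878 -3.699
vertex 0.435 3.444 -2.119
endloop
endfacet
facet normal 0.430 0.305 0.850
outer loop
vertex -0.069 3.506 -1.886
vertex 0.435 3.444 -2.119
vertex 0.16 4.113 -2.22
endloop
endfacet
facet normal -0.432 -0.305 -0.849
outer loop
vertex -0.366 2.878 -3.699
vertex -0.64 3.547 -3.8
vertex -0.023 3.208 -3.992
endloop
endfacet
facet normal 0.661 -0.747 -0.068
outer loop
vertex -0.366 2.878 -3.699
vertex -0.023 3.208 -3.992
vertex 0.435 3.444 -2.119
endloop
endfacet
facet normal 0.662 -0.746 -0.068
outer loop
vertex 0.435 3.444 -2.119
vertex -0.023 3.208 -3.992
vertex 0.778 3.775 -2.411
endloop
endfacet
facet normal 0.429 0.305 0.850
outer loop
vertex 0.435 3.444 -2.119
vertex 0.778 3.775 -2.411
vertex 0.16 4.113 -2.22
endloop
endfacet
facet normal -0.431 -0.304 -0.850
outer loop
vertex -0.023 3.208 -3.992
vertex -0.64 3.547 -3.8
vertex -0.041 3.737 -4.172
endloop
endfacet
facet normal 0.902 -0.111 -0.417
outer loop
vertex -0.023 3.208 -3.992
vertex -0.041 3.737 -4.172
vertex 0.778 3.775 -2.411
endloop
endfacet
facet normal 0.902 -0.110 -0.417
outer loop
vertex 0.778 3.775 -2.411
vertex -0.041 3.737 -4.172
vertex 0.759 4.303 -2.591
endloop
endfacet
facet normal 0.430 0.305 0.850
outer loop
vertex 0.778 3.775 -2.411
vertex 0.759 4.303 -2.591
vertex 0.16 4.113 -2.22
endloop
endfacet
facet normal -0.198 -0.110 -0.974
outer loop
vertex -0.932 -1.53 -1.176
vertex -1.727 -1.199 -1.052
vertex -1.062 -0.673 -1.246
endloop
endfacet
facet normal 0.970 0.162 0.183
outer loop
vertex -0.932 -1.53 -1.176
vertex -1.062 -0.673 -1.246
vertex -1.373 -1.001 0.692
endloop
endfacet
facet normal -0.198 -0.109 -0.974
outer loop
vertex -1.062 -0.673 -1.246
vertex -1.727 -1.199 -1.052
vertex -1.857 -0.341 -1.122
endloop
endfacet
facet normal 0.405 0.889 0.215
outer loop
vertex -1.062 -0.673 -1.246
vertex -1.857 -0.341 -1.122
vertex -1.373 -1.001 0.692
endloop
endfacet
facet normal -0.198 -0.109 -0.974
outer loop
vertex -1.857 -0.341 -1.122
vertex -1.727 -1.199 -1.052
vertex -2.522 -0.867 -0.928
endloop
endfacet
facet normal -0.489 0.770 0.411
outer loop
vertex -1.857 -0.341 -1.122
vertex -2.522 -0.867 -0.928
vertex -1.373 -1.001 0.692
endloop
endfacet
facet normal -0.198 -0.111 -0.974
outer loop
vertex -2.522 -0.867 -0.928
vertex -1.727 -1.199 -1.052
vertex -2.392 -1.725 -0.857
endloop
endfacet
facet normal -0.816 -0.076 0.573
outer loop
vertex -2.522 -0.867 -0.928
vertex -2.392 -1.725 -0.857
vertex -1.373 -1.001 0.692
endloop
endfacet
facet normal -0.198 -0.111 -0.974
outer loop
vertex -2.392 -1.725 -0.857
vertex -1.727 -1.199 -1.052
vertex -1.597 -2.056 -0.981
endloop
endfacet
facet normal -0.250 -0.803 0.540
outer loop
vertex -2.392 -1.725 -0.857
vertex -1.597 -2.056 -0.981
vertex -1.373 -1.001 0.692
endloop
endfacet
facet normal -0.198 -0.111 -0.974
outer loop
vertex -1.597 -2.056 -0.981
vertex -1.727 -1.199 -1.052
vertex -0.932 -1.53 -1.176
endloop
endfacet
facet normal 0.642 -0.684 0.345
outer loop
vertex -1.597 -2.056 -0.981
vertex -0.932 -1.53 -1.176
vertex -1.373 -1.001 0.692
endloop
endfacet

endsolid


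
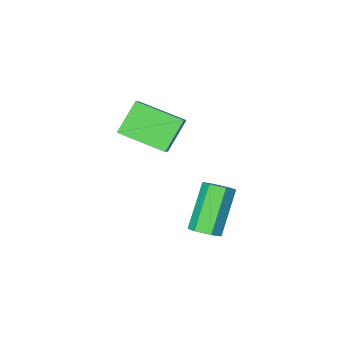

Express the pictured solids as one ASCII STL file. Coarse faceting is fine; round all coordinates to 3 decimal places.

solid 
facet normal -0.604 0.736 -0.305
outer loop
vertex 0.662 2.557 2.032
vertex 1.661 2.896 0.869
vertex 0.082 1.781 1.307
endloop
endfacet
facet normal -0.637 -0.216 0.740
outer loop
vertex 1.279 0.324 1.911
vertex 0.662 2.557 2.032
vertex 0.082 1.781 1.307
endloop
endfacet
facet normal -0.604 0.736 -0.305
outer loop
vertex 0.082 1.781 1.307
vertex 1.661 2.896 0.869
vertex 1.081 2.12 0.144
endloop
endfacet
facet normal -0.479 -0.642 -0.599
outer loop
vertex 1.081 2.12 0.144
vertex 1.279 0.324 1.911
vertex 0.082 1.781 1.307
endloop
endfacet
facet normal 0.479 0.642 0.599
outer loop
vertex 0.662 2.557 2.032
vertex 2.858 1.439 1.473
vertex 1.661 2.896 0.869
endloop
endfacet
facet normal -0.637 -0.216 0.740
outer loop
vertex 1.859 1.1 2.636
vertex 0.662 2.557 2.032
vertex 1.279 0.324 1.911
endloop
endfacet
facet normal 0.479 0.642 0.599
outer loop
vertex 1.859 1.1 2.636
vertex 2.858 1.439 1.473
vertex 0.662 2.557 2.032
endloop
endfacet
facet normal 0.637 0.216 -0.740
outer loop
vertex 1.661 2.896 0.869
vertex 2.858 1.439 1.473
vertex 1.081 2.12 0.144
endloop
endfacet
facet normal -0.479 -0.642 -0.599
outer loop
vertex 2.278 0.663 0.748
vertex 1.279 0.324 1.911
vertex 1.081 2.12 0.144
endloop
endfacet
facet normal 0.637 0.216 -0.740
outer loop
vertex 1.081 2.12 0.144
vertex 2.858 1.439 1.473
vertex 2.278 0.663 0.748
endloop
endfacet
facet normal 0.604 -0.736 0.305
outer loop
vertex 2.278 0.663 0.748
vertex 1.859 1.1 2.636
vertex 1.279 0.324 1.911
endloop
endfacet
facet normal 0.604 -0.736 0.305
outer loop
vertex 2.858 1.439 1.473
vertex 1.859 1.1 2.636
vertex 2.278 0.663 0.748
endloop
endfacet
facet normal 0.515 0.358 -0.779
outer loop
vertex 1.279 4.35 -2.836
vertex 0.77 4.238 -3.224
vertex 0.829 4.811 -2.922
endloop
endfacet
facet normal 0.505 0.607 0.614
outer loop
vertex 1.279 4.35 -2.836
vertex 0.829 4.811 -2.922
vertex 0.159 3.573 -1.147
endloop
endfacet
facet normal 0.505 0.607 0.614
outer loop
vertex 0.159 3.573 -1.147
vertex 0.829 4.811 -2.922
vertex -0.291 4.034 -1.233
endloop
endfacet
facet normal -0.516 -0.359 0.778
outer loop
vertex 0.159 3.573 -1.147
vertex -0.291 4.034 -1.233
vertex -0.35 3.462 -1.536
endloop
endfacet
facet normal 0.517 0.357 -0.778
outer loop
vertex 0.829 4.811 -2.922
vertex 0.77 4.238 -3.224
vertex 0.32 4.7 -3.311
endloop
endfacet
facet normal -0.347 0.918 0.192
outer loop
vertex 0.829 4.811 -2.922
vertex 0.32 4.7 -3.311
vertex -0.291 4.034 -1.233
endloop
endfacet
facet normal -0.347 0.918 0.192
outer loop
vertex -0.291 4.034 -1.233
vertex 0.32 4.7 -3.311
vertex -0.8 3.923 -1.622
endloop
endfacet
facet normal -0.516 -0.359 0.778
outer loop
vertex -0.291 4.034 -1.233
vertex -0.8 3.923 -1.622
vertex -0.35 3.462 -1.536
endloop
endfacet
facet normal 0.517 0.357 -0.778
outer loop
vertex 0.32 4.7 -3.311
vertex 0.77 4.238 -3.224
vertex 0.261 4.127 -3.613
endloop
endfacet
facet normal -0.852 0.310 -0.422
outer loop
vertex 0.32 4.7 -3.311
vertex 0.261 4.127 -3.613
vertex -0.8 3.923 -1.622
endloop
endfacet
facet normal -0.852 0.310 -0.422
outer loop
vertex -0.8 3.923 -1.622
vertex 0.261 4.127 -3.613
vertex -0.859 3.35 -1.924
endloop
endfacet
facet normal -0.515 -0.358 0.779
outer loop
vertex -0.8 3.923 -1.622
vertex -0.859 3.35 -1.924
vertex -0.35 3.462 -1.536
endloop
endfacet
facet normal 0.516 0.359 -0.778
outer loop
vertex 0.261 4.127 -3.613
vertex 0.77 4.238 -3.224
vertex 0.711 3.666 -3.527
endloop
endfacet
facet normal -0.505 -0.607 -0.614
outer loop
vertex 0.261 4.127 -3.613
vertex 0.711 3.666 -3.527
vertex -0.859 3.35 -1.924
endloop
endfacet
facet normal -0.505 -0.607 -0.614
outer loop
vertex -0.859 3.35 -1.924
vertex 0.711 3.666 -3.527
vertex -0.409 2.889 -1.838
endloop
endfacet
facet normal -0.515 -0.358 0.779
outer loop
vertex -0.859 3.35 -1.924
vertex -0.409 2.889 -1.838
vertex -0.35 3.462 -1.536
endloop
endfacet
facet normal 0.516 0.359 -0.778
outer loop
vertex 0.711 3.666 -3.527
vertex 0.77 4.238 -3.224
vertex 1.22 3.777 -3.138
endloop
endfacet
facet normal 0.347 -0.918 -0.192
outer loop
vertex 0.711 3.666 -3.527
vertex 1.22 3.777 -3.138
vertex -0.409 2.889 -1.838
endloop
endfacet
facet normal 0.347 -0.918 -0.192
outer loop
vertex -0.409 2.889 -1.838
vertex 1.22 3.777 -3.138
vertex 0.1 3.0 -1.449
endloop
endfacet
facet normal -0.517 -0.357 0.778
outer loop
vertex -0.409 2.889 -1.838
vertex 0.1 3.0 -1.449
vertex -0.35 3.462 -1.536
endloop
endfacet
facet normal 0.515 0.358 -0.779
outer loop
vertex 1.22 3.777 -3.138
vertex 0.77 4.238 -3.224
vertex 1.279 4.35 -2.836
endloop
endfacet
facet normal 0.852 -0.310 0.422
outer loop
vertex 1.22 3.777 -3.138
vertex 1.279 4.35 -2.836
vertex 0.1 3.0 -1.449
endloop
endfacet
facet normal 0.852 -0.310 0.422
outer loop
vertex 0.1 3.0 -1.449
vertex 1.279 4.35 -2.836
vertex 0.159 3.573 -1.147
endloop
endfacet
facet normal -0.517 -0.357 0.778
outer loop
vertex 0.1 3.0 -1.449
vertex 0.159 3.573 -1.147
vertex -0.35 3.462 -1.536
endloop
endfacet

endsolid


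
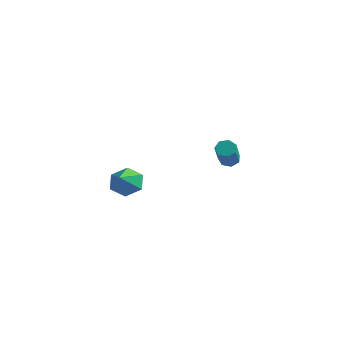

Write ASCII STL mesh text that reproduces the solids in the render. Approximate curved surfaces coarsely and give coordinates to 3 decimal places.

solid 
facet normal -0.479 0.712 -0.513
outer loop
vertex -2.861 2.31 -1.319
vertex -3.232 2.708 -0.421
vertex -2.315 3.046 -0.807
endloop
endfacet
facet normal 0.850 -0.369 -0.376
outer loop
vertex -2.861 2.31 -1.319
vertex -2.315 3.046 -0.807
vertex -2.428 1.512 0.441
endloop
endfacet
facet normal -0.479 0.712 -0.513
outer loop
vertex -2.315 3.046 -0.807
vertex -3.232 2.708 -0.421
vertex -2.686 3.444 0.091
endloop
endfacet
facet normal 0.935 0.180 0.306
outer loop
vertex -2.315 3.046 -0.807
vertex -2.686 3.444 0.091
vertex -2.428 1.512 0.441
endloop
endfacet
facet normal -0.478 0.712 -0.514
outer loop
vertex -2.686 3.444 0.091
vertex -3.232 2.708 -0.421
vertex -3.602 3.107 0.477
endloop
endfacet
facet normal 0.313 0.210 0.926
outer loop
vertex -2.686 3.444 0.091
vertex -3.602 3.107 0.477
vertex -2.428 1.512 0.441
endloop
endfacet
facet normal -0.478 0.713 -0.514
outer loop
vertex -3.602 3.107 0.477
vertex -3.232 2.708 -0.421
vertex -4.148 2.371 -0.036
endloop
endfacet
facet normal -0.395 -0.310 0.865
outer loop
vertex -3.602 3.107 0.477
vertex -4.148 2.371 -0.036
vertex -2.428 1.512 0.441
endloop
endfacet
facet normal -0.478 0.713 -0.514
outer loop
vertex -4.148 2.371 -0.036
vertex -3.232 2.708 -0.421
vertex -3.778 1.972 -0.934
endloop
endfacet
facet normal -0.479 -0.858 0.184
outer loop
vertex -4.148 2.371 -0.036
vertex -3.778 1.972 -0.934
vertex -2.428 1.512 0.441
endloop
endfacet
facet normal -0.478 0.713 -0.513
outer loop
vertex -3.778 1.972 -0.934
vertex -3.232 2.708 -0.421
vertex -2.861 2.31 -1.319
endloop
endfacet
facet normal 0.143 -0.888 -0.438
outer loop
vertex -3.778 1.972 -0.934
vertex -2.861 2.31 -1.319
vertex -2.428 1.512 0.441
endloop
endfacet
facet normal -0.508 0.603 -0.615
outer loop
vertex 3.604 4.82 2.917
vertex 3.306 4.347 2.699
vertex 3.161 4.698 3.163
endloop
endfacet
facet normal 0.140 0.763 0.631
outer loop
vertex 3.604 4.82 2.917
vertex 3.161 4.698 3.163
vertex 4.711 3.507 4.259
endloop
endfacet
facet normal 0.140 0.763 0.631
outer loop
vertex 4.711 3.507 4.259
vertex 3.161 4.698 3.163
vertex 4.268 3.385 4.505
endloop
endfacet
facet normal 0.508 -0.602 0.616
outer loop
vertex 4.711 3.507 4.259
vertex 4.268 3.385 4.505
vertex 4.414 3.033 4.041
endloop
endfacet
facet normal -0.509 0.603 -0.615
outer loop
vertex 3.161 4.698 3.163
vertex 3.306 4.347 2.699
vertex 2.828 4.312 3.06
endloop
endfacet
facet normal -0.576 0.294 0.763
outer loop
vertex 3.161 4.698 3.163
vertex 2.828 4.312 3.06
vertex 4.268 3.385 4.505
endloop
endfacet
facet normal -0.577 0.292 0.763
outer loop
vertex 4.268 3.385 4.505
vertex 2.828 4.312 3.06
vertex 3.935 2.998 4.401
endloop
endfacet
facet normal 0.507 -0.602 0.616
outer loop
vertex 4.268 3.385 4.505
vertex 3.935 2.998 4.401
vertex 4.414 3.033 4.041
endloop
endfacet
facet normal -0.509 0.603 -0.615
outer loop
vertex 2.828 4.312 3.06
vertex 3.306 4.347 2.699
vertex 2.855 3.952 2.685
endloop
endfacet
facet normal -0.860 -0.398 0.320
outer loop
vertex 2.828 4.312 3.06
vertex 2.855 3.952 2.685
vertex 3.935 2.998 4.401
endloop
endfacet
facet normal -0.860 -0.398 0.320
outer loop
vertex 3.935 2.998 4.401
vertex 2.855 3.952 2.685
vertex 3.962 2.638 4.026
endloop
endfacet
facet normal 0.507 -0.603 0.616
outer loop
vertex 3.935 2.998 4.401
vertex 3.962 2.638 4.026
vertex 4.414 3.033 4.041
endloop
endfacet
facet normal -0.508 0.602 -0.616
outer loop
vertex 2.855 3.952 2.685
vertex 3.306 4.347 2.699
vertex 3.222 3.889 2.321
endloop
endfacet
facet normal -0.496 -0.789 -0.363
outer loop
vertex 2.855 3.952 2.685
vertex 3.222 3.889 2.321
vertex 3.962 2.638 4.026
endloop
endfacet
facet normal -0.496 -0.789 -0.363
outer loop
vertex 3.962 2.638 4.026
vertex 3.222 3.889 2.321
vertex 4.329 2.575 3.662
endloop
endfacet
facet normal 0.507 -0.603 0.616
outer loop
vertex 3.962 2.638 4.026
vertex 4.329 2.575 3.662
vertex 4.414 3.033 4.041
endloop
endfacet
facet normal -0.509 0.602 -0.616
outer loop
vertex 3.222 3.889 2.321
vertex 3.306 4.347 2.699
vertex 3.652 4.171 2.241
endloop
endfacet
facet normal 0.241 -0.586 -0.773
outer loop
vertex 3.222 3.889 2.321
vertex 3.652 4.171 2.241
vertex 4.329 2.575 3.662
endloop
endfacet
facet normal 0.242 -0.586 -0.773
outer loop
vertex 4.329 2.575 3.662
vertex 3.652 4.171 2.241
vertex 4.76 2.857 3.583
endloop
endfacet
facet normal 0.507 -0.603 0.615
outer loop
vertex 4.329 2.575 3.662
vertex 4.76 2.857 3.583
vertex 4.414 3.033 4.041
endloop
endfacet
facet normal -0.507 0.604 -0.615
outer loop
vertex 3.652 4.171 2.241
vertex 3.306 4.347 2.699
vertex 3.822 4.585 2.507
endloop
endfacet
facet normal 0.797 0.059 -0.601
outer loop
vertex 3.652 4.171 2.241
vertex 3.822 4.585 2.507
vertex 4.76 2.857 3.583
endloop
endfacet
facet normal 0.797 0.059 -0.601
outer loop
vertex 4.76 2.857 3.583
vertex 3.822 4.585 2.507
vertex 4.93 3.272 3.849
endloop
endfacet
facet normal 0.508 -0.603 0.615
outer loop
vertex 4.76 2.857 3.583
vertex 4.93 3.272 3.849
vertex 4.414 3.033 4.041
endloop
endfacet
facet normal -0.507 0.603 -0.615
outer loop
vertex 3.822 4.585 2.507
vertex 3.306 4.347 2.699
vertex 3.604 4.82 2.917
endloop
endfacet
facet normal 0.752 0.658 0.023
outer loop
vertex 3.822 4.585 2.507
vertex 3.604 4.82 2.917
vertex 4.93 3.272 3.849
endloop
endfacet
facet normal 0.752 0.659 0.024
outer loop
vertex 4.93 3.272 3.849
vertex 3.604 4.82 2.917
vertex 4.711 3.507 4.259
endloop
endfacet
facet normal 0.508 -0.602 0.616
outer loop
vertex 4.93 3.272 3.849
vertex 4.711 3.507 4.259
vertex 4.414 3.033 4.041
endloop
endfacet

endsolid


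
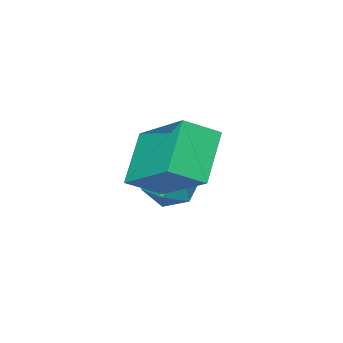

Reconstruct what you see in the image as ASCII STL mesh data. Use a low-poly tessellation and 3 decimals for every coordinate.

solid 
facet normal -0.835 0.094 0.542
outer loop
vertex 1.367 -1.923 1.736
vertex 1.294 -2.655 1.75
vertex 1.675 -2.314 2.278
endloop
endfacet
facet normal -0.384 0.632 0.674
outer loop
vertex 1.367 -1.923 1.736
vertex 1.675 -2.314 2.278
vertex 2.046 -1.759 1.969
endloop
endfacet
facet normal -0.253 0.966 0.056
outer loop
vertex 1.367 -1.923 1.736
vertex 2.046 -1.759 1.969
vertex 1.894 -1.757 1.249
endloop
endfacet
facet normal -0.623 0.635 -0.457
outer loop
vertex 1.367 -1.923 1.736
vertex 1.894 -1.757 1.249
vertex 1.429 -2.311 1.113
endloop
endfacet
facet normal -0.983 0.095 -0.157
outer loop
vertex 1.367 -1.923 1.736
vertex 1.429 -2.311 1.113
vertex 1.294 -2.655 1.75
endloop
endfacet
facet normal 0.228 0.353 0.907
outer loop
vertex 2.046 -1.759 1.969
vertex 1.675 -2.314 2.278
vertex 2.391 -2.389 2.127
endloop
endfacet
facet normal -0.500 -0.517 0.695
outer loop
vertex 1.675 -2.314 2.278
vertex 1.294 -2.655 1.75
vertex 1.926 -2.943 1.991
endloop
endfacet
facet normal -0.740 -0.514 -0.434
outer loop
vertex 1.294 -2.655 1.75
vertex 1.429 -2.311 1.113
vertex 1.774 -2.941 1.271
endloop
endfacet
facet normal -0.157 0.358 -0.921
outer loop
vertex 1.429 -2.311 1.113
vertex 1.894 -1.757 1.249
vertex 2.145 -2.386 0.962
endloop
endfacet
facet normal 0.441 0.893 -0.091
outer loop
vertex 1.894 -1.757 1.249
vertex 2.046 -1.759 1.969
vertex 2.526 -2.045 1.49
endloop
endfacet
facet normal 0.623 -0.635 0.457
outer loop
vertex 2.453 -2.777 1.504
vertex 2.391 -2.389 2.127
vertex 1.926 -2.943 1.991
endloop
endfacet
facet normal 0.253 -0.966 -0.056
outer loop
vertex 2.453 -2.777 1.504
vertex 1.926 -2.943 1.991
vertex 1.774 -2.941 1.271
endloop
endfacet
facet normal 0.384 -0.632 -0.674
outer loop
vertex 2.453 -2.777 1.504
vertex 1.774 -2.941 1.271
vertex 2.145 -2.386 0.962
endloop
endfacet
facet normal 0.835 -0.094 -0.542
outer loop
vertex 2.453 -2.777 1.504
vertex 2.145 -2.386 0.962
vertex 2.526 -2.045 1.49
endloop
endfacet
facet normal 0.983 -0.095 0.157
outer loop
vertex 2.453 -2.777 1.504
vertex 2.526 -2.045 1.49
vertex 2.391 -2.389 2.127
endloop
endfacet
facet normal 0.157 -0.358 0.921
outer loop
vertex 1.926 -2.943 1.991
vertex 2.391 -2.389 2.127
vertex 1.675 -2.314 2.278
endloop
endfacet
facet normal -0.441 -0.893 0.091
outer loop
vertex 1.774 -2.941 1.271
vertex 1.926 -2.943 1.991
vertex 1.294 -2.655 1.75
endloop
endfacet
facet normal -0.228 -0.353 -0.907
outer loop
vertex 2.145 -2.386 0.962
vertex 1.774 -2.941 1.271
vertex 1.429 -2.311 1.113
endloop
endfacet
facet normal 0.500 0.517 -0.695
outer loop
vertex 2.526 -2.045 1.49
vertex 2.145 -2.386 0.962
vertex 1.894 -1.757 1.249
endloop
endfacet
facet normal 0.740 0.514 0.434
outer loop
vertex 2.391 -2.389 2.127
vertex 2.526 -2.045 1.49
vertex 2.046 -1.759 1.969
endloop
endfacet
facet normal -0.596 -0.291 0.748
outer loop
vertex 3.645 -0.236 4.686
vertex 2.87 0.179 4.23
vertex 3.289 -1.939 3.74
endloop
endfacet
facet normal 0.782 -0.419 0.461
outer loop
vertex 4.19 -1.499 2.61
vertex 3.645 -0.236 4.686
vertex 3.289 -1.939 3.74
endloop
endfacet
facet normal -0.597 -0.291 0.748
outer loop
vertex 3.289 -1.939 3.74
vertex 2.87 0.179 4.23
vertex 2.515 -1.523 3.284
endloop
endfacet
facet normal -0.180 -0.860 -0.478
outer loop
vertex 2.515 -1.523 3.284
vertex 4.19 -1.499 2.61
vertex 3.289 -1.939 3.74
endloop
endfacet
facet normal 0.179 0.860 0.478
outer loop
vertex 3.645 -0.236 4.686
vertex 3.771 0.619 3.1
vertex 2.87 0.179 4.23
endloop
endfacet
facet normal 0.783 -0.419 0.460
outer loop
vertex 4.545 0.203 3.556
vertex 3.645 -0.236 4.686
vertex 4.19 -1.499 2.61
endloop
endfacet
facet normal 0.181 0.860 0.478
outer loop
vertex 4.545 0.203 3.556
vertex 3.771 0.619 3.1
vertex 3.645 -0.236 4.686
endloop
endfacet
facet normal -0.782 0.419 -0.461
outer loop
vertex 2.87 0.179 4.23
vertex 3.771 0.619 3.1
vertex 2.515 -1.523 3.284
endloop
endfacet
facet normal -0.180 -0.860 -0.477
outer loop
vertex 3.415 -1.084 2.154
vertex 4.19 -1.499 2.61
vertex 2.515 -1.523 3.284
endloop
endfacet
facet normal -0.782 0.419 -0.460
outer loop
vertex 2.515 -1.523 3.284
vertex 3.771 0.619 3.1
vertex 3.415 -1.084 2.154
endloop
endfacet
facet normal 0.596 0.291 -0.748
outer loop
vertex 3.415 -1.084 2.154
vertex 4.545 0.203 3.556
vertex 4.19 -1.499 2.61
endloop
endfacet
facet normal 0.597 0.291 -0.748
outer loop
vertex 3.771 0.619 3.1
vertex 4.545 0.203 3.556
vertex 3.415 -1.084 2.154
endloop
endfacet

endsolid


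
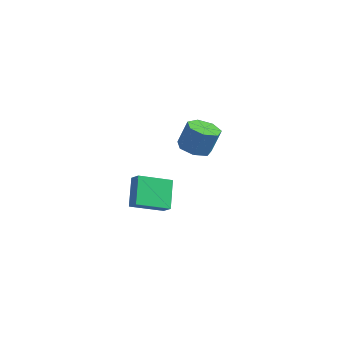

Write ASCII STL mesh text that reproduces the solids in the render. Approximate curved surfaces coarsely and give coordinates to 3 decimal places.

solid 
facet normal -0.441 0.539 0.717
outer loop
vertex -2.84 0.358 -1.021
vertex -1.953 2.01 -1.716
vertex -3.487 0.495 -1.522
endloop
endfacet
facet normal -0.444 -0.826 0.348
outer loop
vertex -2.647 -0.53 -2.884
vertex -2.84 0.358 -1.021
vertex -3.487 0.495 -1.522
endloop
endfacet
facet normal -0.442 0.540 0.716
outer loop
vertex -3.487 0.495 -1.522
vertex -1.953 2.01 -1.716
vertex -2.6 2.146 -2.218
endloop
endfacet
facet normal -0.780 0.164 -0.604
outer loop
vertex -2.6 2.146 -2.218
vertex -2.647 -0.53 -2.884
vertex -3.487 0.495 -1.522
endloop
endfacet
facet normal 0.780 -0.164 0.604
outer loop
vertex -2.84 0.358 -1.021
vertex -1.113 0.985 -3.078
vertex -1.953 2.01 -1.716
endloop
endfacet
facet normal -0.443 -0.826 0.348
outer loop
vertex -2.0 -0.666 -2.382
vertex -2.84 0.358 -1.021
vertex -2.647 -0.53 -2.884
endloop
endfacet
facet normal 0.780 -0.164 0.605
outer loop
vertex -2.0 -0.666 -2.382
vertex -1.113 0.985 -3.078
vertex -2.84 0.358 -1.021
endloop
endfacet
facet normal 0.444 0.826 -0.348
outer loop
vertex -1.953 2.01 -1.716
vertex -1.113 0.985 -3.078
vertex -2.6 2.146 -2.218
endloop
endfacet
facet normal -0.779 0.164 -0.605
outer loop
vertex -1.76 1.122 -3.579
vertex -2.647 -0.53 -2.884
vertex -2.6 2.146 -2.218
endloop
endfacet
facet normal 0.444 0.826 -0.347
outer loop
vertex -2.6 2.146 -2.218
vertex -1.113 0.985 -3.078
vertex -1.76 1.122 -3.579
endloop
endfacet
facet normal 0.443 -0.539 -0.717
outer loop
vertex -1.76 1.122 -3.579
vertex -2.0 -0.666 -2.382
vertex -2.647 -0.53 -2.884
endloop
endfacet
facet normal 0.441 -0.539 -0.717
outer loop
vertex -1.113 0.985 -3.078
vertex -2.0 -0.666 -2.382
vertex -1.76 1.122 -3.579
endloop
endfacet
facet normal -0.231 -0.236 -0.944
outer loop
vertex 2.672 -0.338 2.991
vertex 1.788 -0.335 3.207
vertex 2.302 0.354 2.909
endloop
endfacet
facet normal 0.853 0.419 -0.312
outer loop
vertex 2.672 -0.338 2.991
vertex 2.302 0.354 2.909
vertex 3.016 0.011 4.398
endloop
endfacet
facet normal 0.853 0.418 -0.313
outer loop
vertex 3.016 0.011 4.398
vertex 2.302 0.354 2.909
vertex 2.646 0.704 4.316
endloop
endfacet
facet normal 0.231 0.235 0.944
outer loop
vertex 3.016 0.011 4.398
vertex 2.646 0.704 4.316
vertex 2.132 0.015 4.613
endloop
endfacet
facet normal -0.231 -0.236 -0.944
outer loop
vertex 2.302 0.354 2.909
vertex 1.788 -0.335 3.207
vertex 1.545 0.528 3.051
endloop
endfacet
facet normal 0.166 0.947 -0.276
outer loop
vertex 2.302 0.354 2.909
vertex 1.545 0.528 3.051
vertex 2.646 0.704 4.316
endloop
endfacet
facet normal 0.166 0.947 -0.276
outer loop
vertex 2.646 0.704 4.316
vertex 1.545 0.528 3.051
vertex 1.889 0.878 4.458
endloop
endfacet
facet normal 0.231 0.235 0.944
outer loop
vertex 2.646 0.704 4.316
vertex 1.889 0.878 4.458
vertex 2.132 0.015 4.613
endloop
endfacet
facet normal -0.231 -0.236 -0.944
outer loop
vertex 1.545 0.528 3.051
vertex 1.788 -0.335 3.207
vertex 0.971 0.052 3.31
endloop
endfacet
facet normal -0.646 0.762 -0.032
outer loop
vertex 1.545 0.528 3.051
vertex 0.971 0.052 3.31
vertex 1.889 0.878 4.458
endloop
endfacet
facet normal -0.646 0.762 -0.032
outer loop
vertex 1.889 0.878 4.458
vertex 0.971 0.052 3.31
vertex 1.315 0.402 4.717
endloop
endfacet
facet normal 0.231 0.235 0.944
outer loop
vertex 1.889 0.878 4.458
vertex 1.315 0.402 4.717
vertex 2.132 0.015 4.613
endloop
endfacet
facet normal -0.230 -0.235 -0.944
outer loop
vertex 0.971 0.052 3.31
vertex 1.788 -0.335 3.207
vertex 1.012 -0.716 3.491
endloop
endfacet
facet normal -0.972 0.004 0.237
outer loop
vertex 0.971 0.052 3.31
vertex 1.012 -0.716 3.491
vertex 1.315 0.402 4.717
endloop
endfacet
facet normal -0.972 0.004 0.237
outer loop
vertex 1.315 0.402 4.717
vertex 1.012 -0.716 3.491
vertex 1.356 -0.366 4.898
endloop
endfacet
facet normal 0.231 0.235 0.944
outer loop
vertex 1.315 0.402 4.717
vertex 1.356 -0.366 4.898
vertex 2.132 0.015 4.613
endloop
endfacet
facet normal -0.230 -0.235 -0.944
outer loop
vertex 1.012 -0.716 3.491
vertex 1.788 -0.335 3.207
vertex 1.637 -1.197 3.458
endloop
endfacet
facet normal -0.566 -0.757 0.327
outer loop
vertex 1.012 -0.716 3.491
vertex 1.637 -1.197 3.458
vertex 1.356 -0.366 4.898
endloop
endfacet
facet normal -0.566 -0.757 0.327
outer loop
vertex 1.356 -0.366 4.898
vertex 1.637 -1.197 3.458
vertex 1.981 -0.847 4.865
endloop
endfacet
facet normal 0.231 0.235 0.944
outer loop
vertex 1.356 -0.366 4.898
vertex 1.981 -0.847 4.865
vertex 2.132 0.015 4.613
endloop
endfacet
facet normal -0.232 -0.234 -0.944
outer loop
vertex 1.637 -1.197 3.458
vertex 1.788 -0.335 3.207
vertex 2.376 -1.029 3.235
endloop
endfacet
facet normal 0.267 -0.948 0.171
outer loop
vertex 1.637 -1.197 3.458
vertex 2.376 -1.029 3.235
vertex 1.981 -0.847 4.865
endloop
endfacet
facet normal 0.267 -0.948 0.171
outer loop
vertex 1.981 -0.847 4.865
vertex 2.376 -1.029 3.235
vertex 2.72 -0.679 4.642
endloop
endfacet
facet normal 0.231 0.235 0.944
outer loop
vertex 1.981 -0.847 4.865
vertex 2.72 -0.679 4.642
vertex 2.132 0.015 4.613
endloop
endfacet
facet normal -0.232 -0.234 -0.944
outer loop
vertex 2.376 -1.029 3.235
vertex 1.788 -0.335 3.207
vertex 2.672 -0.338 2.991
endloop
endfacet
facet normal 0.898 -0.425 -0.114
outer loop
vertex 2.376 -1.029 3.235
vertex 2.672 -0.338 2.991
vertex 2.72 -0.679 4.642
endloop
endfacet
facet normal 0.898 -0.425 -0.114
outer loop
vertex 2.72 -0.679 4.642
vertex 2.672 -0.338 2.991
vertex 3.016 0.011 4.398
endloop
endfacet
facet normal 0.231 0.235 0.944
outer loop
vertex 2.72 -0.679 4.642
vertex 3.016 0.011 4.398
vertex 2.132 0.015 4.613
endloop
endfacet

endsolid


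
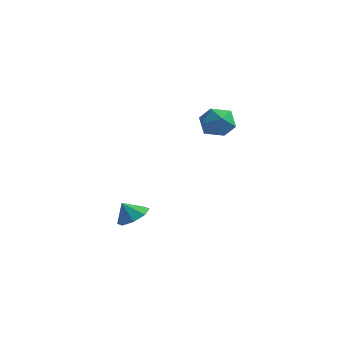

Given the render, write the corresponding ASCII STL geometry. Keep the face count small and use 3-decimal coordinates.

solid 
facet normal 0.355 -0.134 0.925
outer loop
vertex 1.931 2.787 4.364
vertex 1.154 2.142 4.569
vertex 2.035 1.779 4.178
endloop
endfacet
facet normal 0.884 0.005 0.467
outer loop
vertex 1.931 2.787 4.364
vertex 2.035 1.779 4.178
vertex 2.39 2.467 3.499
endloop
endfacet
facet normal 0.752 0.638 0.163
outer loop
vertex 1.931 2.787 4.364
vertex 2.39 2.467 3.499
vertex 1.727 3.256 3.469
endloop
endfacet
facet normal 0.142 0.890 0.434
outer loop
vertex 1.931 2.787 4.364
vertex 1.727 3.256 3.469
vertex 0.963 3.055 4.131
endloop
endfacet
facet normal -0.104 0.413 0.905
outer loop
vertex 1.931 2.787 4.364
vertex 0.963 3.055 4.131
vertex 1.154 2.142 4.569
endloop
endfacet
facet normal 0.870 -0.492 -0.044
outer loop
vertex 2.39 2.467 3.499
vertex 2.035 1.779 4.178
vertex 1.897 1.625 3.169
endloop
endfacet
facet normal 0.014 -0.717 0.697
outer loop
vertex 2.035 1.779 4.178
vertex 1.154 2.142 4.569
vertex 1.133 1.424 3.831
endloop
endfacet
facet normal -0.729 0.166 0.664
outer loop
vertex 1.154 2.142 4.569
vertex 0.963 3.055 4.131
vertex 0.47 2.213 3.801
endloop
endfacet
facet normal -0.332 0.938 -0.098
outer loop
vertex 0.963 3.055 4.131
vertex 1.727 3.256 3.469
vertex 0.825 2.901 3.122
endloop
endfacet
facet normal 0.656 0.531 -0.536
outer loop
vertex 1.727 3.256 3.469
vertex 2.39 2.467 3.499
vertex 1.706 2.538 2.731
endloop
endfacet
facet normal -0.142 -0.890 -0.434
outer loop
vertex 0.929 1.893 2.936
vertex 1.897 1.625 3.169
vertex 1.133 1.424 3.831
endloop
endfacet
facet normal -0.752 -0.638 -0.163
outer loop
vertex 0.929 1.893 2.936
vertex 1.133 1.424 3.831
vertex 0.47 2.213 3.801
endloop
endfacet
facet normal -0.884 -0.005 -0.467
outer loop
vertex 0.929 1.893 2.936
vertex 0.47 2.213 3.801
vertex 0.825 2.901 3.122
endloop
endfacet
facet normal -0.355 0.134 -0.925
outer loop
vertex 0.929 1.893 2.936
vertex 0.825 2.901 3.122
vertex 1.706 2.538 2.731
endloop
endfacet
facet normal 0.104 -0.413 -0.905
outer loop
vertex 0.929 1.893 2.936
vertex 1.706 2.538 2.731
vertex 1.897 1.625 3.169
endloop
endfacet
facet normal 0.332 -0.938 0.098
outer loop
vertex 1.133 1.424 3.831
vertex 1.897 1.625 3.169
vertex 2.035 1.779 4.178
endloop
endfacet
facet normal -0.656 -0.531 0.536
outer loop
vertex 0.47 2.213 3.801
vertex 1.133 1.424 3.831
vertex 1.154 2.142 4.569
endloop
endfacet
facet normal -0.870 0.492 0.044
outer loop
vertex 0.825 2.901 3.122
vertex 0.47 2.213 3.801
vertex 0.963 3.055 4.131
endloop
endfacet
facet normal -0.014 0.717 -0.697
outer loop
vertex 1.706 2.538 2.731
vertex 0.825 2.901 3.122
vertex 1.727 3.256 3.469
endloop
endfacet
facet normal 0.729 -0.166 -0.664
outer loop
vertex 1.897 1.625 3.169
vertex 1.706 2.538 2.731
vertex 2.39 2.467 3.499
endloop
endfacet
facet normal 0.468 0.251 -0.847
outer loop
vertex -1.891 1.365 -2.706
vertex -2.547 0.895 -3.208
vertex -2.453 1.786 -2.892
endloop
endfacet
facet normal 0.036 0.444 0.895
outer loop
vertex -1.891 1.365 -2.706
vertex -2.453 1.786 -2.892
vertex -3.053 0.625 -2.292
endloop
endfacet
facet normal 0.469 0.251 -0.847
outer loop
vertex -2.453 1.786 -2.892
vertex -2.547 0.895 -3.208
vertex -3.07 1.686 -3.263
endloop
endfacet
facet normal -0.485 0.586 0.649
outer loop
vertex -2.453 1.786 -2.892
vertex -3.07 1.686 -3.263
vertex -3.053 0.625 -2.292
endloop
endfacet
facet normal 0.468 0.250 -0.848
outer loop
vertex -3.07 1.686 -3.263
vertex -2.547 0.895 -3.208
vertex -3.381 1.122 -3.601
endloop
endfacet
facet normal -0.895 0.293 0.335
outer loop
vertex -3.07 1.686 -3.263
vertex -3.381 1.122 -3.601
vertex -3.053 0.625 -2.292
endloop
endfacet
facet normal 0.468 0.251 -0.847
outer loop
vertex -3.381 1.122 -3.601
vertex -2.547 0.895 -3.208
vertex -3.203 0.426 -3.709
endloop
endfacet
facet normal -0.954 -0.265 0.138
outer loop
vertex -3.381 1.122 -3.601
vertex -3.203 0.426 -3.709
vertex -3.053 0.625 -2.292
endloop
endfacet
facet normal 0.468 0.250 -0.847
outer loop
vertex -3.203 0.426 -3.709
vertex -2.547 0.895 -3.208
vertex -2.641 0.004 -3.523
endloop
endfacet
facet normal -0.627 -0.759 0.173
outer loop
vertex -3.203 0.426 -3.709
vertex -2.641 0.004 -3.523
vertex -3.053 0.625 -2.292
endloop
endfacet
facet normal 0.469 0.250 -0.847
outer loop
vertex -2.641 0.004 -3.523
vertex -2.547 0.895 -3.208
vertex -2.024 0.104 -3.152
endloop
endfacet
facet normal -0.106 -0.902 0.419
outer loop
vertex -2.641 0.004 -3.523
vertex -2.024 0.104 -3.152
vertex -3.053 0.625 -2.292
endloop
endfacet
facet normal 0.468 0.250 -0.848
outer loop
vertex -2.024 0.104 -3.152
vertex -2.547 0.895 -3.208
vertex -1.713 0.668 -2.814
endloop
endfacet
facet normal 0.305 -0.608 0.733
outer loop
vertex -2.024 0.104 -3.152
vertex -1.713 0.668 -2.814
vertex -3.053 0.625 -2.292
endloop
endfacet
facet normal 0.468 0.251 -0.847
outer loop
vertex -1.713 0.668 -2.814
vertex -2.547 0.895 -3.208
vertex -1.891 1.365 -2.706
endloop
endfacet
facet normal 0.364 -0.051 0.930
outer loop
vertex -1.713 0.668 -2.814
vertex -1.891 1.365 -2.706
vertex -3.053 0.625 -2.292
endloop
endfacet

endsolid


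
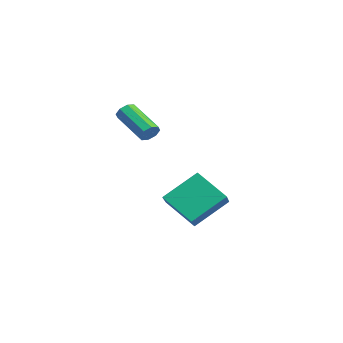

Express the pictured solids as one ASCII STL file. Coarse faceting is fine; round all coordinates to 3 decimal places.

solid 
facet normal -0.616 -0.510 0.600
outer loop
vertex 2.083 1.563 -2.911
vertex 1.954 3.186 -1.665
vertex 0.874 2.081 -3.712
endloop
endfacet
facet normal 0.063 -0.792 -0.607
outer loop
vertex 2.026 3.034 -4.835
vertex 2.083 1.563 -2.911
vertex 0.874 2.081 -3.712
endloop
endfacet
facet normal -0.616 -0.510 0.600
outer loop
vertex 0.874 2.081 -3.712
vertex 1.954 3.186 -1.665
vertex 0.745 3.704 -2.466
endloop
endfacet
facet normal -0.785 0.337 -0.520
outer loop
vertex 0.745 3.704 -2.466
vertex 2.026 3.034 -4.835
vertex 0.874 2.081 -3.712
endloop
endfacet
facet normal 0.785 -0.337 0.520
outer loop
vertex 2.083 1.563 -2.911
vertex 3.106 4.139 -2.788
vertex 1.954 3.186 -1.665
endloop
endfacet
facet normal 0.063 -0.792 -0.607
outer loop
vertex 3.235 2.516 -4.034
vertex 2.083 1.563 -2.911
vertex 2.026 3.034 -4.835
endloop
endfacet
facet normal 0.785 -0.337 0.520
outer loop
vertex 3.235 2.516 -4.034
vertex 3.106 4.139 -2.788
vertex 2.083 1.563 -2.911
endloop
endfacet
facet normal -0.063 0.792 0.607
outer loop
vertex 1.954 3.186 -1.665
vertex 3.106 4.139 -2.788
vertex 0.745 3.704 -2.466
endloop
endfacet
facet normal -0.785 0.337 -0.520
outer loop
vertex 1.897 4.657 -3.589
vertex 2.026 3.034 -4.835
vertex 0.745 3.704 -2.466
endloop
endfacet
facet normal -0.063 0.792 0.607
outer loop
vertex 0.745 3.704 -2.466
vertex 3.106 4.139 -2.788
vertex 1.897 4.657 -3.589
endloop
endfacet
facet normal 0.616 0.510 -0.600
outer loop
vertex 1.897 4.657 -3.589
vertex 3.235 2.516 -4.034
vertex 2.026 3.034 -4.835
endloop
endfacet
facet normal 0.616 0.510 -0.600
outer loop
vertex 3.106 4.139 -2.788
vertex 3.235 2.516 -4.034
vertex 1.897 4.657 -3.589
endloop
endfacet
facet normal 0.808 0.339 -0.482
outer loop
vertex 2.703 0.912 1.474
vertex 2.435 0.918 1.029
vertex 2.52 1.26 1.412
endloop
endfacet
facet normal 0.369 0.348 0.862
outer loop
vertex 2.703 0.912 1.474
vertex 2.52 1.26 1.412
vertex 1.194 0.276 2.376
endloop
endfacet
facet normal 0.368 0.349 0.862
outer loop
vertex 1.194 0.276 2.376
vertex 2.52 1.26 1.412
vertex 1.01 0.623 2.314
endloop
endfacet
facet normal -0.806 -0.341 0.483
outer loop
vertex 1.194 0.276 2.376
vertex 1.01 0.623 2.314
vertex 0.925 0.282 1.931
endloop
endfacet
facet normal 0.806 0.341 -0.484
outer loop
vertex 2.52 1.26 1.412
vertex 2.435 0.918 1.029
vertex 2.286 1.407 1.126
endloop
endfacet
facet normal -0.067 0.864 0.499
outer loop
vertex 2.52 1.26 1.412
vertex 2.286 1.407 1.126
vertex 1.01 0.623 2.314
endloop
endfacet
facet normal -0.066 0.864 0.499
outer loop
vertex 1.01 0.623 2.314
vertex 2.286 1.407 1.126
vertex 0.777 0.771 2.027
endloop
endfacet
facet normal -0.808 -0.339 0.481
outer loop
vertex 1.01 0.623 2.314
vertex 0.777 0.771 2.027
vertex 0.925 0.282 1.931
endloop
endfacet
facet normal 0.807 0.341 -0.482
outer loop
vertex 2.286 1.407 1.126
vertex 2.435 0.918 1.029
vertex 2.14 1.268 0.783
endloop
endfacet
facet normal -0.462 0.873 -0.157
outer loop
vertex 2.286 1.407 1.126
vertex 2.14 1.268 0.783
vertex 0.777 0.771 2.027
endloop
endfacet
facet normal -0.461 0.873 -0.156
outer loop
vertex 0.777 0.771 2.027
vertex 2.14 1.268 0.783
vertex 0.63 0.632 1.684
endloop
endfacet
facet normal -0.807 -0.339 0.483
outer loop
vertex 0.777 0.771 2.027
vertex 0.63 0.632 1.684
vertex 0.925 0.282 1.931
endloop
endfacet
facet normal 0.807 0.340 -0.483
outer loop
vertex 2.14 1.268 0.783
vertex 2.435 0.918 1.029
vertex 2.166 0.924 0.584
endloop
endfacet
facet normal -0.586 0.372 -0.720
outer loop
vertex 2.14 1.268 0.783
vertex 2.166 0.924 0.584
vertex 0.63 0.632 1.684
endloop
endfacet
facet normal -0.587 0.369 -0.721
outer loop
vertex 0.63 0.632 1.684
vertex 2.166 0.924 0.584
vertex 0.657 0.288 1.486
endloop
endfacet
facet normal -0.807 -0.341 0.482
outer loop
vertex 0.63 0.632 1.684
vertex 0.657 0.288 1.486
vertex 0.925 0.282 1.931
endloop
endfacet
facet normal 0.806 0.341 -0.483
outer loop
vertex 2.166 0.924 0.584
vertex 2.435 0.918 1.029
vertex 2.35 0.577 0.646
endloop
endfacet
facet normal -0.368 -0.349 -0.862
outer loop
vertex 2.166 0.924 0.584
vertex 2.35 0.577 0.646
vertex 0.657 0.288 1.486
endloop
endfacet
facet normal -0.369 -0.347 -0.862
outer loop
vertex 0.657 0.288 1.486
vertex 2.35 0.577 0.646
vertex 0.84 -0.06 1.548
endloop
endfacet
facet normal -0.808 -0.339 0.482
outer loop
vertex 0.657 0.288 1.486
vertex 0.84 -0.06 1.548
vertex 0.925 0.282 1.931
endloop
endfacet
facet normal 0.808 0.339 -0.481
outer loop
vertex 2.35 0.577 0.646
vertex 2.435 0.918 1.029
vertex 2.583 0.429 0.933
endloop
endfacet
facet normal 0.066 -0.864 -0.499
outer loop
vertex 2.35 0.577 0.646
vertex 2.583 0.429 0.933
vertex 0.84 -0.06 1.548
endloop
endfacet
facet normal 0.067 -0.864 -0.499
outer loop
vertex 0.84 -0.06 1.548
vertex 2.583 0.429 0.933
vertex 1.074 -0.207 1.834
endloop
endfacet
facet normal -0.806 -0.341 0.484
outer loop
vertex 0.84 -0.06 1.548
vertex 1.074 -0.207 1.834
vertex 0.925 0.282 1.931
endloop
endfacet
facet normal 0.807 0.339 -0.483
outer loop
vertex 2.583 0.429 0.933
vertex 2.435 0.918 1.029
vertex 2.73 0.568 1.276
endloop
endfacet
facet normal 0.461 -0.873 0.156
outer loop
vertex 2.583 0.429 0.933
vertex 2.73 0.568 1.276
vertex 1.074 -0.207 1.834
endloop
endfacet
facet normal 0.462 -0.873 0.157
outer loop
vertex 1.074 -0.207 1.834
vertex 2.73 0.568 1.276
vertex 1.22 -0.068 2.177
endloop
endfacet
facet normal -0.807 -0.341 0.482
outer loop
vertex 1.074 -0.207 1.834
vertex 1.22 -0.068 2.177
vertex 0.925 0.282 1.931
endloop
endfacet
facet normal 0.807 0.341 -0.482
outer loop
vertex 2.73 0.568 1.276
vertex 2.435 0.918 1.029
vertex 2.703 0.912 1.474
endloop
endfacet
facet normal 0.586 -0.369 0.721
outer loop
vertex 2.73 0.568 1.276
vertex 2.703 0.912 1.474
vertex 1.22 -0.068 2.177
endloop
endfacet
facet normal 0.587 -0.372 0.719
outer loop
vertex 1.22 -0.068 2.177
vertex 2.703 0.912 1.474
vertex 1.194 0.276 2.376
endloop
endfacet
facet normal -0.807 -0.340 0.483
outer loop
vertex 1.22 -0.068 2.177
vertex 1.194 0.276 2.376
vertex 0.925 0.282 1.931
endloop
endfacet

endsolid
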